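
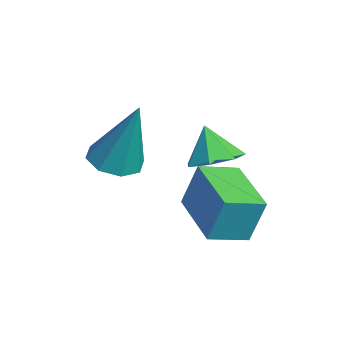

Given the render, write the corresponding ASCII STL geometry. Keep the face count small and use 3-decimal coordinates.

solid 
facet normal -0.251 -0.240 -0.938
outer loop
vertex -2.343 -1.125 -3.04
vertex -3.056 -1.144 -2.844
vertex -2.598 -0.623 -3.1
endloop
endfacet
facet normal 0.893 0.450 -0.027
outer loop
vertex -2.343 -1.125 -3.04
vertex -2.598 -0.623 -3.1
vertex -2.524 -0.636 -0.856
endloop
endfacet
facet normal -0.252 -0.240 -0.938
outer loop
vertex -2.598 -0.623 -3.1
vertex -3.056 -1.144 -2.844
vertex -3.121 -0.426 -3.01
endloop
endfacet
facet normal 0.352 0.936 -0.006
outer loop
vertex -2.598 -0.623 -3.1
vertex -3.121 -0.426 -3.01
vertex -2.524 -0.636 -0.856
endloop
endfacet
facet normal -0.251 -0.240 -0.938
outer loop
vertex -3.121 -0.426 -3.01
vertex -3.056 -1.144 -2.844
vertex -3.607 -0.65 -2.823
endloop
endfacet
facet normal -0.351 0.918 0.187
outer loop
vertex -3.121 -0.426 -3.01
vertex -3.607 -0.65 -2.823
vertex -2.524 -0.636 -0.856
endloop
endfacet
facet normal -0.251 -0.240 -0.938
outer loop
vertex -3.607 -0.65 -2.823
vertex -3.056 -1.144 -2.844
vertex -3.77 -1.163 -2.648
endloop
endfacet
facet normal -0.802 0.405 0.439
outer loop
vertex -3.607 -0.65 -2.823
vertex -3.77 -1.163 -2.648
vertex -2.524 -0.636 -0.856
endloop
endfacet
facet normal -0.251 -0.239 -0.938
outer loop
vertex -3.77 -1.163 -2.648
vertex -3.056 -1.144 -2.844
vertex -3.515 -1.666 -2.588
endloop
endfacet
facet normal -0.739 -0.303 0.602
outer loop
vertex -3.77 -1.163 -2.648
vertex -3.515 -1.666 -2.588
vertex -2.524 -0.636 -0.856
endloop
endfacet
facet normal -0.251 -0.240 -0.938
outer loop
vertex -3.515 -1.666 -2.588
vertex -3.056 -1.144 -2.844
vertex -2.991 -1.862 -2.678
endloop
endfacet
facet normal -0.196 -0.790 0.581
outer loop
vertex -3.515 -1.666 -2.588
vertex -2.991 -1.862 -2.678
vertex -2.524 -0.636 -0.856
endloop
endfacet
facet normal -0.251 -0.240 -0.938
outer loop
vertex -2.991 -1.862 -2.678
vertex -3.056 -1.144 -2.844
vertex -2.506 -1.638 -2.865
endloop
endfacet
facet normal 0.506 -0.770 0.389
outer loop
vertex -2.991 -1.862 -2.678
vertex -2.506 -1.638 -2.865
vertex -2.524 -0.636 -0.856
endloop
endfacet
facet normal -0.251 -0.240 -0.938
outer loop
vertex -2.506 -1.638 -2.865
vertex -3.056 -1.144 -2.844
vertex -2.343 -1.125 -3.04
endloop
endfacet
facet normal 0.957 -0.257 0.137
outer loop
vertex -2.506 -1.638 -2.865
vertex -2.343 -1.125 -3.04
vertex -2.524 -0.636 -0.856
endloop
endfacet
facet normal -0.979 -0.133 0.153
outer loop
vertex -1.706 0.588 -2.539
vertex -1.891 1.624 -2.821
vertex -1.852 0.222 -3.789
endloop
endfacet
facet normal 0.170 -0.951 0.259
outer loop
vertex -0.129 0.456 -4.059
vertex -1.706 0.588 -2.539
vertex -1.852 0.222 -3.789
endloop
endfacet
facet normal -0.979 -0.133 0.153
outer loop
vertex -1.852 0.222 -3.789
vertex -1.891 1.624 -2.821
vertex -2.037 1.258 -4.071
endloop
endfacet
facet normal -0.111 -0.279 -0.954
outer loop
vertex -2.037 1.258 -4.071
vertex -0.129 0.456 -4.059
vertex -1.852 0.222 -3.789
endloop
endfacet
facet normal 0.111 0.279 0.954
outer loop
vertex -1.706 0.588 -2.539
vertex -0.168 1.858 -3.091
vertex -1.891 1.624 -2.821
endloop
endfacet
facet normal 0.170 -0.951 0.259
outer loop
vertex 0.017 0.822 -2.809
vertex -1.706 0.588 -2.539
vertex -0.129 0.456 -4.059
endloop
endfacet
facet normal 0.111 0.279 0.954
outer loop
vertex 0.017 0.822 -2.809
vertex -0.168 1.858 -3.091
vertex -1.706 0.588 -2.539
endloop
endfacet
facet normal -0.170 0.951 -0.259
outer loop
vertex -1.891 1.624 -2.821
vertex -0.168 1.858 -3.091
vertex -2.037 1.258 -4.071
endloop
endfacet
facet normal -0.111 -0.279 -0.954
outer loop
vertex -0.314 1.492 -4.341
vertex -0.129 0.456 -4.059
vertex -2.037 1.258 -4.071
endloop
endfacet
facet normal -0.170 0.951 -0.259
outer loop
vertex -2.037 1.258 -4.071
vertex -0.168 1.858 -3.091
vertex -0.314 1.492 -4.341
endloop
endfacet
facet normal 0.979 0.133 -0.153
outer loop
vertex -0.314 1.492 -4.341
vertex 0.017 0.822 -2.809
vertex -0.129 0.456 -4.059
endloop
endfacet
facet normal 0.979 0.133 -0.153
outer loop
vertex -0.168 1.858 -3.091
vertex 0.017 0.822 -2.809
vertex -0.314 1.492 -4.341
endloop
endfacet
facet normal 0.391 0.166 -0.905
outer loop
vertex -2.471 1.681 -2.837
vertex -3.065 1.331 -3.158
vertex -2.984 2.068 -2.988
endloop
endfacet
facet normal 0.212 0.586 0.782
outer loop
vertex -2.471 1.681 -2.837
vertex -2.984 2.068 -2.988
vertex -3.495 1.149 -2.162
endloop
endfacet
facet normal 0.392 0.166 -0.905
outer loop
vertex -2.984 2.068 -2.988
vertex -3.065 1.331 -3.158
vertex -3.557 1.899 -3.267
endloop
endfacet
facet normal -0.464 0.721 0.515
outer loop
vertex -2.984 2.068 -2.988
vertex -3.557 1.899 -3.267
vertex -3.495 1.149 -2.162
endloop
endfacet
facet normal 0.392 0.166 -0.905
outer loop
vertex -3.557 1.899 -3.267
vertex -3.065 1.331 -3.158
vertex -3.76 1.303 -3.464
endloop
endfacet
facet normal -0.943 0.248 0.221
outer loop
vertex -3.557 1.899 -3.267
vertex -3.76 1.303 -3.464
vertex -3.495 1.149 -2.162
endloop
endfacet
facet normal 0.392 0.165 -0.905
outer loop
vertex -3.76 1.303 -3.464
vertex -3.065 1.331 -3.158
vertex -3.439 0.728 -3.43
endloop
endfacet
facet normal -0.870 -0.478 0.120
outer loop
vertex -3.76 1.303 -3.464
vertex -3.439 0.728 -3.43
vertex -3.495 1.149 -2.162
endloop
endfacet
facet normal 0.391 0.166 -0.905
outer loop
vertex -3.439 0.728 -3.43
vertex -3.065 1.331 -3.158
vertex -2.836 0.607 -3.192
endloop
endfacet
facet normal -0.297 -0.910 0.289
outer loop
vertex -3.439 0.728 -3.43
vertex -2.836 0.607 -3.192
vertex -3.495 1.149 -2.162
endloop
endfacet
facet normal 0.391 0.166 -0.905
outer loop
vertex -2.836 0.607 -3.192
vertex -3.065 1.331 -3.158
vertex -2.405 1.031 -2.928
endloop
endfacet
facet normal 0.343 -0.723 0.600
outer loop
vertex -2.836 0.607 -3.192
vertex -2.405 1.031 -2.928
vertex -3.495 1.149 -2.162
endloop
endfacet
facet normal 0.391 0.166 -0.905
outer loop
vertex -2.405 1.031 -2.928
vertex -3.065 1.331 -3.158
vertex -2.471 1.681 -2.837
endloop
endfacet
facet normal 0.570 -0.057 0.820
outer loop
vertex -2.405 1.031 -2.928
vertex -2.471 1.681 -2.837
vertex -3.495 1.149 -2.162
endloop
endfacet

endsolid


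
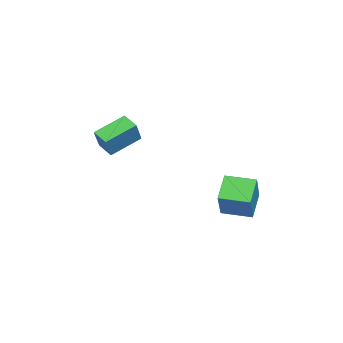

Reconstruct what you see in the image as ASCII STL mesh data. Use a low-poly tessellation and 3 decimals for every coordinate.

solid 
facet normal -0.767 0.076 0.638
outer loop
vertex 2.179 3.23 0.474
vertex 2.228 4.625 0.367
vertex 0.974 3.161 -0.967
endloop
endfacet
facet normal -0.035 -0.996 0.077
outer loop
vertex 2.032 3.055 -1.847
vertex 2.179 3.23 0.474
vertex 0.974 3.161 -0.967
endloop
endfacet
facet normal -0.767 0.076 0.637
outer loop
vertex 0.974 3.161 -0.967
vertex 2.228 4.625 0.367
vertex 1.023 4.556 -1.075
endloop
endfacet
facet normal -0.641 -0.037 -0.766
outer loop
vertex 1.023 4.556 -1.075
vertex 2.032 3.055 -1.847
vertex 0.974 3.161 -0.967
endloop
endfacet
facet normal 0.641 0.036 0.767
outer loop
vertex 2.179 3.23 0.474
vertex 3.286 4.519 -0.513
vertex 2.228 4.625 0.367
endloop
endfacet
facet normal -0.036 -0.996 0.077
outer loop
vertex 3.237 3.124 -0.405
vertex 2.179 3.23 0.474
vertex 2.032 3.055 -1.847
endloop
endfacet
facet normal 0.641 0.037 0.767
outer loop
vertex 3.237 3.124 -0.405
vertex 3.286 4.519 -0.513
vertex 2.179 3.23 0.474
endloop
endfacet
facet normal 0.035 0.996 -0.077
outer loop
vertex 2.228 4.625 0.367
vertex 3.286 4.519 -0.513
vertex 1.023 4.556 -1.075
endloop
endfacet
facet normal -0.641 -0.036 -0.767
outer loop
vertex 2.081 4.45 -1.954
vertex 2.032 3.055 -1.847
vertex 1.023 4.556 -1.075
endloop
endfacet
facet normal 0.036 0.996 -0.077
outer loop
vertex 1.023 4.556 -1.075
vertex 3.286 4.519 -0.513
vertex 2.081 4.45 -1.954
endloop
endfacet
facet normal 0.767 -0.076 -0.637
outer loop
vertex 2.081 4.45 -1.954
vertex 3.237 3.124 -0.405
vertex 2.032 3.055 -1.847
endloop
endfacet
facet normal 0.767 -0.076 -0.637
outer loop
vertex 3.286 4.519 -0.513
vertex 3.237 3.124 -0.405
vertex 2.081 4.45 -1.954
endloop
endfacet
facet normal -0.579 0.036 -0.814
outer loop
vertex -0.093 -1.37 1.987
vertex 0.419 -0.737 1.651
vertex 0.851 -2.515 1.265
endloop
endfacet
facet normal -0.581 -0.719 0.381
outer loop
vertex 1.621 -2.563 2.349
vertex -0.093 -1.37 1.987
vertex 0.851 -2.515 1.265
endloop
endfacet
facet normal -0.578 0.036 -0.815
outer loop
vertex 0.851 -2.515 1.265
vertex 0.419 -0.737 1.651
vertex 1.363 -1.882 0.93
endloop
endfacet
facet normal 0.572 -0.694 -0.437
outer loop
vertex 1.363 -1.882 0.93
vertex 1.621 -2.563 2.349
vertex 0.851 -2.515 1.265
endloop
endfacet
facet normal -0.572 0.694 0.437
outer loop
vertex -0.093 -1.37 1.987
vertex 1.189 -0.785 2.735
vertex 0.419 -0.737 1.651
endloop
endfacet
facet normal -0.581 -0.719 0.381
outer loop
vertex 0.677 -1.418 3.07
vertex -0.093 -1.37 1.987
vertex 1.621 -2.563 2.349
endloop
endfacet
facet normal -0.572 0.694 0.437
outer loop
vertex 0.677 -1.418 3.07
vertex 1.189 -0.785 2.735
vertex -0.093 -1.37 1.987
endloop
endfacet
facet normal 0.581 0.719 -0.381
outer loop
vertex 0.419 -0.737 1.651
vertex 1.189 -0.785 2.735
vertex 1.363 -1.882 0.93
endloop
endfacet
facet normal 0.572 -0.694 -0.437
outer loop
vertex 2.133 -1.93 2.013
vertex 1.621 -2.563 2.349
vertex 1.363 -1.882 0.93
endloop
endfacet
facet normal 0.581 0.719 -0.381
outer loop
vertex 1.363 -1.882 0.93
vertex 1.189 -0.785 2.735
vertex 2.133 -1.93 2.013
endloop
endfacet
facet normal 0.579 -0.036 0.815
outer loop
vertex 2.133 -1.93 2.013
vertex 0.677 -1.418 3.07
vertex 1.621 -2.563 2.349
endloop
endfacet
facet normal 0.579 -0.037 0.815
outer loop
vertex 1.189 -0.785 2.735
vertex 0.677 -1.418 3.07
vertex 2.133 -1.93 2.013
endloop
endfacet

endsolid


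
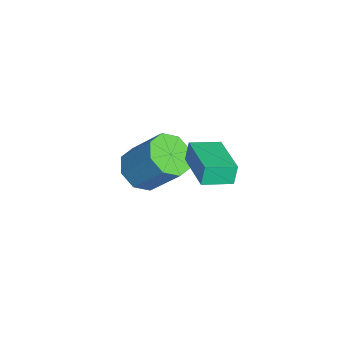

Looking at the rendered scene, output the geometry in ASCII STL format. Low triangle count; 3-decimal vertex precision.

solid 
facet normal -0.310 -0.551 -0.775
outer loop
vertex -1.905 0.07 -4.115
vertex -2.717 -0.215 -3.587
vertex -2.505 0.547 -4.214
endloop
endfacet
facet normal 0.549 0.562 -0.619
outer loop
vertex -1.905 0.07 -4.115
vertex -2.505 0.547 -4.214
vertex -1.291 1.161 -2.581
endloop
endfacet
facet normal 0.549 0.562 -0.619
outer loop
vertex -1.291 1.161 -2.581
vertex -2.505 0.547 -4.214
vertex -1.891 1.638 -2.68
endloop
endfacet
facet normal 0.310 0.551 0.775
outer loop
vertex -1.291 1.161 -2.581
vertex -1.891 1.638 -2.68
vertex -2.103 0.875 -2.053
endloop
endfacet
facet normal -0.310 -0.551 -0.775
outer loop
vertex -2.505 0.547 -4.214
vertex -2.717 -0.215 -3.587
vertex -3.229 0.578 -3.946
endloop
endfacet
facet normal -0.160 0.834 -0.529
outer loop
vertex -2.505 0.547 -4.214
vertex -3.229 0.578 -3.946
vertex -1.891 1.638 -2.68
endloop
endfacet
facet normal -0.161 0.834 -0.528
outer loop
vertex -1.891 1.638 -2.68
vertex -3.229 0.578 -3.946
vertex -2.615 1.668 -2.412
endloop
endfacet
facet normal 0.310 0.551 0.775
outer loop
vertex -1.891 1.638 -2.68
vertex -2.615 1.668 -2.412
vertex -2.103 0.875 -2.053
endloop
endfacet
facet normal -0.310 -0.551 -0.775
outer loop
vertex -3.229 0.578 -3.946
vertex -2.717 -0.215 -3.587
vertex -3.653 0.144 -3.468
endloop
endfacet
facet normal -0.776 0.617 -0.128
outer loop
vertex -3.229 0.578 -3.946
vertex -3.653 0.144 -3.468
vertex -2.615 1.668 -2.412
endloop
endfacet
facet normal -0.776 0.618 -0.129
outer loop
vertex -2.615 1.668 -2.412
vertex -3.653 0.144 -3.468
vertex -3.04 1.234 -1.933
endloop
endfacet
facet normal 0.310 0.551 0.775
outer loop
vertex -2.615 1.668 -2.412
vertex -3.04 1.234 -1.933
vertex -2.103 0.875 -2.053
endloop
endfacet
facet normal -0.310 -0.551 -0.775
outer loop
vertex -3.653 0.144 -3.468
vertex -2.717 -0.215 -3.587
vertex -3.529 -0.501 -3.059
endloop
endfacet
facet normal -0.937 0.039 0.346
outer loop
vertex -3.653 0.144 -3.468
vertex -3.529 -0.501 -3.059
vertex -3.04 1.234 -1.933
endloop
endfacet
facet normal -0.937 0.038 0.348
outer loop
vertex -3.04 1.234 -1.933
vertex -3.529 -0.501 -3.059
vertex -2.915 0.59 -1.525
endloop
endfacet
facet normal 0.310 0.551 0.775
outer loop
vertex -3.04 1.234 -1.933
vertex -2.915 0.59 -1.525
vertex -2.103 0.875 -2.053
endloop
endfacet
facet normal -0.310 -0.551 -0.775
outer loop
vertex -3.529 -0.501 -3.059
vertex -2.717 -0.215 -3.587
vertex -2.929 -0.978 -2.96
endloop
endfacet
facet normal -0.549 -0.562 0.619
outer loop
vertex -3.529 -0.501 -3.059
vertex -2.929 -0.978 -2.96
vertex -2.915 0.59 -1.525
endloop
endfacet
facet normal -0.549 -0.562 0.619
outer loop
vertex -2.915 0.59 -1.525
vertex -2.929 -0.978 -2.96
vertex -2.315 0.113 -1.426
endloop
endfacet
facet normal 0.310 0.551 0.775
outer loop
vertex -2.915 0.59 -1.525
vertex -2.315 0.113 -1.426
vertex -2.103 0.875 -2.053
endloop
endfacet
facet normal -0.310 -0.551 -0.775
outer loop
vertex -2.929 -0.978 -2.96
vertex -2.717 -0.215 -3.587
vertex -2.205 -1.008 -3.228
endloop
endfacet
facet normal 0.161 -0.834 0.528
outer loop
vertex -2.929 -0.978 -2.96
vertex -2.205 -1.008 -3.228
vertex -2.315 0.113 -1.426
endloop
endfacet
facet normal 0.160 -0.834 0.528
outer loop
vertex -2.315 0.113 -1.426
vertex -2.205 -1.008 -3.228
vertex -1.591 0.082 -1.694
endloop
endfacet
facet normal 0.310 0.551 0.775
outer loop
vertex -2.315 0.113 -1.426
vertex -1.591 0.082 -1.694
vertex -2.103 0.875 -2.053
endloop
endfacet
facet normal -0.310 -0.551 -0.775
outer loop
vertex -2.205 -1.008 -3.228
vertex -2.717 -0.215 -3.587
vertex -1.78 -0.574 -3.707
endloop
endfacet
facet normal 0.776 -0.618 0.129
outer loop
vertex -2.205 -1.008 -3.228
vertex -1.78 -0.574 -3.707
vertex -1.591 0.082 -1.694
endloop
endfacet
facet normal 0.776 -0.617 0.128
outer loop
vertex -1.591 0.082 -1.694
vertex -1.78 -0.574 -3.707
vertex -1.167 0.516 -2.172
endloop
endfacet
facet normal 0.310 0.551 0.775
outer loop
vertex -1.591 0.082 -1.694
vertex -1.167 0.516 -2.172
vertex -2.103 0.875 -2.053
endloop
endfacet
facet normal -0.310 -0.551 -0.775
outer loop
vertex -1.78 -0.574 -3.707
vertex -2.717 -0.215 -3.587
vertex -1.905 0.07 -4.115
endloop
endfacet
facet normal 0.937 -0.038 -0.347
outer loop
vertex -1.78 -0.574 -3.707
vertex -1.905 0.07 -4.115
vertex -1.167 0.516 -2.172
endloop
endfacet
facet normal 0.937 -0.040 -0.347
outer loop
vertex -1.167 0.516 -2.172
vertex -1.905 0.07 -4.115
vertex -1.291 1.161 -2.581
endloop
endfacet
facet normal 0.310 0.551 0.775
outer loop
vertex -1.167 0.516 -2.172
vertex -1.291 1.161 -2.581
vertex -2.103 0.875 -2.053
endloop
endfacet
facet normal -0.954 -0.226 -0.196
outer loop
vertex 0.509 1.339 1.399
vertex 0.289 2.507 1.126
vertex 0.707 1.191 0.606
endloop
endfacet
facet normal 0.180 -0.958 0.224
outer loop
vertex 2.491 1.613 0.974
vertex 0.509 1.339 1.399
vertex 0.707 1.191 0.606
endloop
endfacet
facet normal -0.954 -0.225 -0.197
outer loop
vertex 0.707 1.191 0.606
vertex 0.289 2.507 1.126
vertex 0.487 2.36 0.334
endloop
endfacet
facet normal 0.239 -0.177 -0.955
outer loop
vertex 0.487 2.36 0.334
vertex 2.491 1.613 0.974
vertex 0.707 1.191 0.606
endloop
endfacet
facet normal -0.239 0.178 0.955
outer loop
vertex 0.509 1.339 1.399
vertex 2.073 2.929 1.494
vertex 0.289 2.507 1.126
endloop
endfacet
facet normal 0.180 -0.958 0.223
outer loop
vertex 2.293 1.76 1.766
vertex 0.509 1.339 1.399
vertex 2.491 1.613 0.974
endloop
endfacet
facet normal -0.238 0.177 0.955
outer loop
vertex 2.293 1.76 1.766
vertex 2.073 2.929 1.494
vertex 0.509 1.339 1.399
endloop
endfacet
facet normal -0.181 0.958 -0.223
outer loop
vertex 0.289 2.507 1.126
vertex 2.073 2.929 1.494
vertex 0.487 2.36 0.334
endloop
endfacet
facet normal 0.238 -0.178 -0.955
outer loop
vertex 2.271 2.781 0.701
vertex 2.491 1.613 0.974
vertex 0.487 2.36 0.334
endloop
endfacet
facet normal -0.180 0.958 -0.224
outer loop
vertex 0.487 2.36 0.334
vertex 2.073 2.929 1.494
vertex 2.271 2.781 0.701
endloop
endfacet
facet normal 0.954 0.226 0.197
outer loop
vertex 2.271 2.781 0.701
vertex 2.293 1.76 1.766
vertex 2.491 1.613 0.974
endloop
endfacet
facet normal 0.954 0.225 0.196
outer loop
vertex 2.073 2.929 1.494
vertex 2.293 1.76 1.766
vertex 2.271 2.781 0.701
endloop
endfacet

endsolid


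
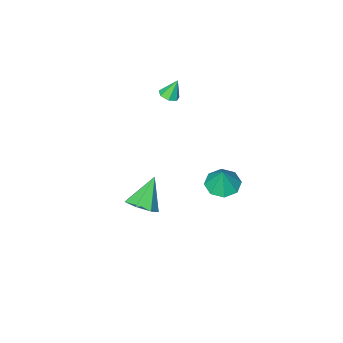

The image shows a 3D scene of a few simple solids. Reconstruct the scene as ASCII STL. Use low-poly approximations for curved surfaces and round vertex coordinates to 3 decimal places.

solid 
facet normal 0.617 0.262 -0.742
outer loop
vertex 0.782 -0.638 -0.831
vertex 0.163 -0.297 -1.225
vertex 0.666 0.04 -0.688
endloop
endfacet
facet normal 0.451 -0.110 0.886
outer loop
vertex 0.782 -0.638 -0.831
vertex 0.666 0.04 -0.688
vertex -0.843 -0.723 -0.015
endloop
endfacet
facet normal 0.617 0.261 -0.742
outer loop
vertex 0.666 0.04 -0.688
vertex 0.163 -0.297 -1.225
vertex 0.171 0.465 -0.95
endloop
endfacet
facet normal 0.069 0.580 0.812
outer loop
vertex 0.666 0.04 -0.688
vertex 0.171 0.465 -0.95
vertex -0.843 -0.723 -0.015
endloop
endfacet
facet normal 0.616 0.262 -0.743
outer loop
vertex 0.171 0.465 -0.95
vertex 0.163 -0.297 -1.225
vertex -0.331 0.315 -1.419
endloop
endfacet
facet normal -0.555 0.753 0.354
outer loop
vertex 0.171 0.465 -0.95
vertex -0.331 0.315 -1.419
vertex -0.843 -0.723 -0.015
endloop
endfacet
facet normal 0.616 0.262 -0.743
outer loop
vertex -0.331 0.315 -1.419
vertex 0.163 -0.297 -1.225
vertex -0.461 -0.295 -1.742
endloop
endfacet
facet normal -0.950 0.277 -0.141
outer loop
vertex -0.331 0.315 -1.419
vertex -0.461 -0.295 -1.742
vertex -0.843 -0.723 -0.015
endloop
endfacet
facet normal 0.616 0.261 -0.743
outer loop
vertex -0.461 -0.295 -1.742
vertex 0.163 -0.297 -1.225
vertex -0.122 -0.907 -1.676
endloop
endfacet
facet normal -0.820 -0.487 -0.302
outer loop
vertex -0.461 -0.295 -1.742
vertex -0.122 -0.907 -1.676
vertex -0.843 -0.723 -0.015
endloop
endfacet
facet normal 0.616 0.261 -0.743
outer loop
vertex -0.122 -0.907 -1.676
vertex 0.163 -0.297 -1.225
vertex 0.432 -1.06 -1.27
endloop
endfacet
facet normal -0.262 -0.965 -0.007
outer loop
vertex -0.122 -0.907 -1.676
vertex 0.432 -1.06 -1.27
vertex -0.843 -0.723 -0.015
endloop
endfacet
facet normal 0.617 0.261 -0.743
outer loop
vertex 0.432 -1.06 -1.27
vertex 0.163 -0.297 -1.225
vertex 0.782 -0.638 -0.831
endloop
endfacet
facet normal 0.304 -0.796 0.523
outer loop
vertex 0.432 -1.06 -1.27
vertex 0.782 -0.638 -0.831
vertex -0.843 -0.723 -0.015
endloop
endfacet
facet normal 0.372 -0.136 -0.918
outer loop
vertex -2.976 -3.473 2.88
vertex -3.25 -3.089 2.712
vertex -2.786 -3.083 2.899
endloop
endfacet
facet normal 0.598 -0.327 0.732
outer loop
vertex -2.976 -3.473 2.88
vertex -2.786 -3.083 2.899
vertex -3.63 -2.951 3.648
endloop
endfacet
facet normal 0.372 -0.136 -0.918
outer loop
vertex -2.786 -3.083 2.899
vertex -3.25 -3.089 2.712
vertex -2.946 -2.698 2.777
endloop
endfacet
facet normal 0.629 0.460 0.627
outer loop
vertex -2.786 -3.083 2.899
vertex -2.946 -2.698 2.777
vertex -3.63 -2.951 3.648
endloop
endfacet
facet normal 0.373 -0.137 -0.918
outer loop
vertex -2.946 -2.698 2.777
vertex -3.25 -3.089 2.712
vertex -3.334 -2.608 2.606
endloop
endfacet
facet normal 0.073 0.941 0.330
outer loop
vertex -2.946 -2.698 2.777
vertex -3.334 -2.608 2.606
vertex -3.63 -2.951 3.648
endloop
endfacet
facet normal 0.372 -0.137 -0.918
outer loop
vertex -3.334 -2.608 2.606
vertex -3.25 -3.089 2.712
vertex -3.659 -2.881 2.515
endloop
endfacet
facet normal -0.652 0.755 0.063
outer loop
vertex -3.334 -2.608 2.606
vertex -3.659 -2.881 2.515
vertex -3.63 -2.951 3.648
endloop
endfacet
facet normal 0.373 -0.137 -0.918
outer loop
vertex -3.659 -2.881 2.515
vertex -3.25 -3.089 2.712
vertex -3.676 -3.31 2.572
endloop
endfacet
facet normal -0.999 0.043 0.028
outer loop
vertex -3.659 -2.881 2.515
vertex -3.676 -3.31 2.572
vertex -3.63 -2.951 3.648
endloop
endfacet
facet normal 0.372 -0.135 -0.918
outer loop
vertex -3.676 -3.31 2.572
vertex -3.25 -3.089 2.712
vertex -3.372 -3.574 2.734
endloop
endfacet
facet normal -0.707 -0.661 0.251
outer loop
vertex -3.676 -3.31 2.572
vertex -3.372 -3.574 2.734
vertex -3.63 -2.951 3.648
endloop
endfacet
facet normal 0.373 -0.135 -0.918
outer loop
vertex -3.372 -3.574 2.734
vertex -3.25 -3.089 2.712
vertex -2.976 -3.473 2.88
endloop
endfacet
facet normal 0.003 -0.826 0.564
outer loop
vertex -3.372 -3.574 2.734
vertex -2.976 -3.473 2.88
vertex -3.63 -2.951 3.648
endloop
endfacet
facet normal -0.200 -0.242 -0.949
outer loop
vertex -1.162 2.473 1.862
vertex -1.831 2.893 1.896
vertex -1.082 3.05 1.698
endloop
endfacet
facet normal 0.934 -0.029 0.355
outer loop
vertex -1.162 2.473 1.862
vertex -1.082 3.05 1.698
vertex -1.589 3.187 3.044
endloop
endfacet
facet normal -0.200 -0.242 -0.949
outer loop
vertex -1.082 3.05 1.698
vertex -1.831 2.893 1.896
vertex -1.44 3.534 1.65
endloop
endfacet
facet normal 0.771 0.593 0.230
outer loop
vertex -1.082 3.05 1.698
vertex -1.44 3.534 1.65
vertex -1.589 3.187 3.044
endloop
endfacet
facet normal -0.199 -0.243 -0.949
outer loop
vertex -1.44 3.534 1.65
vertex -1.831 2.893 1.896
vertex -2.027 3.643 1.745
endloop
endfacet
facet normal 0.217 0.942 0.258
outer loop
vertex -1.44 3.534 1.65
vertex -2.027 3.643 1.745
vertex -1.589 3.187 3.044
endloop
endfacet
facet normal -0.200 -0.243 -0.949
outer loop
vertex -2.027 3.643 1.745
vertex -1.831 2.893 1.896
vertex -2.499 3.313 1.929
endloop
endfacet
facet normal -0.404 0.812 0.421
outer loop
vertex -2.027 3.643 1.745
vertex -2.499 3.313 1.929
vertex -1.589 3.187 3.044
endloop
endfacet
facet normal -0.199 -0.242 -0.950
outer loop
vertex -2.499 3.313 1.929
vertex -1.831 2.893 1.896
vertex -2.58 2.737 2.093
endloop
endfacet
facet normal -0.728 0.281 0.626
outer loop
vertex -2.499 3.313 1.929
vertex -2.58 2.737 2.093
vertex -1.589 3.187 3.044
endloop
endfacet
facet normal -0.199 -0.243 -0.949
outer loop
vertex -2.58 2.737 2.093
vertex -1.831 2.893 1.896
vertex -2.221 2.252 2.142
endloop
endfacet
facet normal -0.565 -0.342 0.751
outer loop
vertex -2.58 2.737 2.093
vertex -2.221 2.252 2.142
vertex -1.589 3.187 3.044
endloop
endfacet
facet normal -0.200 -0.242 -0.949
outer loop
vertex -2.221 2.252 2.142
vertex -1.831 2.893 1.896
vertex -1.634 2.143 2.046
endloop
endfacet
facet normal -0.010 -0.691 0.723
outer loop
vertex -2.221 2.252 2.142
vertex -1.634 2.143 2.046
vertex -1.589 3.187 3.044
endloop
endfacet
facet normal -0.200 -0.243 -0.949
outer loop
vertex -1.634 2.143 2.046
vertex -1.831 2.893 1.896
vertex -1.162 2.473 1.862
endloop
endfacet
facet normal 0.610 -0.561 0.559
outer loop
vertex -1.634 2.143 2.046
vertex -1.162 2.473 1.862
vertex -1.589 3.187 3.044
endloop
endfacet

endsolid


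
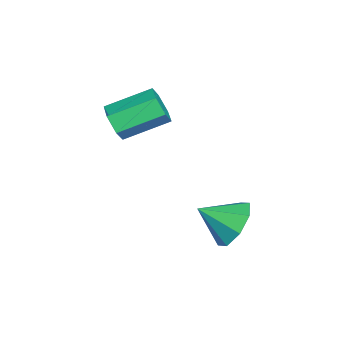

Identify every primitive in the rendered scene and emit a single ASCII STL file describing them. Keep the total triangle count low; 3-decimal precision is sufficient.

solid 
facet normal -0.034 0.844 -0.535
outer loop
vertex 3.558 2.437 -0.442
vertex 3.208 2.888 0.292
vertex 4.064 2.719 -0.029
endloop
endfacet
facet normal 0.604 -0.767 -0.217
outer loop
vertex 3.558 2.437 -0.442
vertex 4.064 2.719 -0.029
vertex 3.252 1.792 0.988
endloop
endfacet
facet normal -0.034 0.844 -0.536
outer loop
vertex 4.064 2.719 -0.029
vertex 3.208 2.888 0.292
vertex 4.069 3.101 0.572
endloop
endfacet
facet normal 0.852 -0.444 0.275
outer loop
vertex 4.064 2.719 -0.029
vertex 4.069 3.101 0.572
vertex 3.252 1.792 0.988
endloop
endfacet
facet normal -0.035 0.844 -0.536
outer loop
vertex 4.069 3.101 0.572
vertex 3.208 2.888 0.292
vertex 3.57 3.358 1.009
endloop
endfacet
facet normal 0.613 -0.135 0.779
outer loop
vertex 4.069 3.101 0.572
vertex 3.57 3.358 1.009
vertex 3.252 1.792 0.988
endloop
endfacet
facet normal -0.033 0.844 -0.536
outer loop
vertex 3.57 3.358 1.009
vertex 3.208 2.888 0.292
vertex 2.858 3.34 1.025
endloop
endfacet
facet normal 0.023 -0.018 1.000
outer loop
vertex 3.57 3.358 1.009
vertex 2.858 3.34 1.025
vertex 3.252 1.792 0.988
endloop
endfacet
facet normal -0.034 0.843 -0.536
outer loop
vertex 2.858 3.34 1.025
vertex 3.208 2.888 0.292
vertex 2.352 3.058 0.613
endloop
endfacet
facet normal -0.567 -0.163 0.808
outer loop
vertex 2.858 3.34 1.025
vertex 2.352 3.058 0.613
vertex 3.252 1.792 0.988
endloop
endfacet
facet normal -0.033 0.844 -0.536
outer loop
vertex 2.352 3.058 0.613
vertex 3.208 2.888 0.292
vertex 2.347 2.676 0.012
endloop
endfacet
facet normal -0.815 -0.486 0.316
outer loop
vertex 2.352 3.058 0.613
vertex 2.347 2.676 0.012
vertex 3.252 1.792 0.988
endloop
endfacet
facet normal -0.034 0.844 -0.535
outer loop
vertex 2.347 2.676 0.012
vertex 3.208 2.888 0.292
vertex 2.847 2.419 -0.425
endloop
endfacet
facet normal -0.574 -0.796 -0.189
outer loop
vertex 2.347 2.676 0.012
vertex 2.847 2.419 -0.425
vertex 3.252 1.792 0.988
endloop
endfacet
facet normal -0.034 0.844 -0.535
outer loop
vertex 2.847 2.419 -0.425
vertex 3.208 2.888 0.292
vertex 3.558 2.437 -0.442
endloop
endfacet
facet normal 0.013 -0.913 -0.409
outer loop
vertex 2.847 2.419 -0.425
vertex 3.558 2.437 -0.442
vertex 3.252 1.792 0.988
endloop
endfacet
facet normal 0.232 -0.889 -0.394
outer loop
vertex 1.738 -0.564 2.883
vertex 1.439 -0.875 3.409
vertex 1.078 -0.723 2.853
endloop
endfacet
facet normal -0.053 0.393 -0.918
outer loop
vertex 1.738 -0.564 2.883
vertex 1.078 -0.723 2.853
vertex 1.361 0.886 3.526
endloop
endfacet
facet normal -0.051 0.393 -0.918
outer loop
vertex 1.361 0.886 3.526
vertex 1.078 -0.723 2.853
vertex 0.7 0.727 3.495
endloop
endfacet
facet normal -0.232 0.889 0.394
outer loop
vertex 1.361 0.886 3.526
vertex 0.7 0.727 3.495
vertex 1.061 0.575 4.051
endloop
endfacet
facet normal 0.231 -0.890 -0.393
outer loop
vertex 1.078 -0.723 2.853
vertex 1.439 -0.875 3.409
vertex 0.778 -1.033 3.378
endloop
endfacet
facet normal -0.867 -0.005 -0.498
outer loop
vertex 1.078 -0.723 2.853
vertex 0.778 -1.033 3.378
vertex 0.7 0.727 3.495
endloop
endfacet
facet normal -0.868 -0.005 -0.497
outer loop
vertex 0.7 0.727 3.495
vertex 0.778 -1.033 3.378
vertex 0.401 0.416 4.021
endloop
endfacet
facet normal -0.232 0.889 0.394
outer loop
vertex 0.7 0.727 3.495
vertex 0.401 0.416 4.021
vertex 1.061 0.575 4.051
endloop
endfacet
facet normal 0.231 -0.889 -0.395
outer loop
vertex 0.778 -1.033 3.378
vertex 1.439 -0.875 3.409
vertex 1.139 -1.186 3.934
endloop
endfacet
facet normal -0.815 -0.398 0.420
outer loop
vertex 0.778 -1.033 3.378
vertex 1.139 -1.186 3.934
vertex 0.401 0.416 4.021
endloop
endfacet
facet normal -0.815 -0.398 0.420
outer loop
vertex 0.401 0.416 4.021
vertex 1.139 -1.186 3.934
vertex 0.762 0.264 4.577
endloop
endfacet
facet normal -0.232 0.889 0.394
outer loop
vertex 0.401 0.416 4.021
vertex 0.762 0.264 4.577
vertex 1.061 0.575 4.051
endloop
endfacet
facet normal 0.232 -0.889 -0.394
outer loop
vertex 1.139 -1.186 3.934
vertex 1.439 -0.875 3.409
vertex 1.8 -1.027 3.965
endloop
endfacet
facet normal 0.052 -0.394 0.918
outer loop
vertex 1.139 -1.186 3.934
vertex 1.8 -1.027 3.965
vertex 0.762 0.264 4.577
endloop
endfacet
facet normal 0.053 -0.393 0.918
outer loop
vertex 0.762 0.264 4.577
vertex 1.8 -1.027 3.965
vertex 1.422 0.423 4.607
endloop
endfacet
facet normal -0.232 0.889 0.394
outer loop
vertex 0.762 0.264 4.577
vertex 1.422 0.423 4.607
vertex 1.061 0.575 4.051
endloop
endfacet
facet normal 0.232 -0.889 -0.394
outer loop
vertex 1.8 -1.027 3.965
vertex 1.439 -0.875 3.409
vertex 2.099 -0.716 3.439
endloop
endfacet
facet normal 0.868 0.006 0.497
outer loop
vertex 1.8 -1.027 3.965
vertex 2.099 -0.716 3.439
vertex 1.422 0.423 4.607
endloop
endfacet
facet normal 0.867 0.005 0.498
outer loop
vertex 1.422 0.423 4.607
vertex 2.099 -0.716 3.439
vertex 1.722 0.733 4.082
endloop
endfacet
facet normal -0.231 0.890 0.393
outer loop
vertex 1.422 0.423 4.607
vertex 1.722 0.733 4.082
vertex 1.061 0.575 4.051
endloop
endfacet
facet normal 0.232 -0.889 -0.394
outer loop
vertex 2.099 -0.716 3.439
vertex 1.439 -0.875 3.409
vertex 1.738 -0.564 2.883
endloop
endfacet
facet normal 0.815 0.399 -0.420
outer loop
vertex 2.099 -0.716 3.439
vertex 1.738 -0.564 2.883
vertex 1.722 0.733 4.082
endloop
endfacet
facet normal 0.816 0.398 -0.420
outer loop
vertex 1.722 0.733 4.082
vertex 1.738 -0.564 2.883
vertex 1.361 0.886 3.526
endloop
endfacet
facet normal -0.231 0.889 0.395
outer loop
vertex 1.722 0.733 4.082
vertex 1.361 0.886 3.526
vertex 1.061 0.575 4.051
endloop
endfacet

endsolid


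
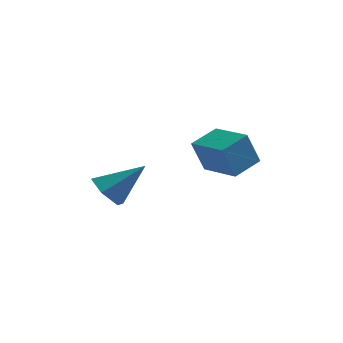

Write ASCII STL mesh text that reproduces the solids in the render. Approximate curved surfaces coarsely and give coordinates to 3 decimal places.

solid 
facet normal -0.654 0.730 -0.197
outer loop
vertex -1.672 -2.57 0.955
vertex -0.954 -1.847 1.248
vertex -1.275 -2.514 -0.155
endloop
endfacet
facet normal -0.677 -0.682 -0.277
outer loop
vertex -0.326 -3.573 0.132
vertex -1.672 -2.57 0.955
vertex -1.275 -2.514 -0.155
endloop
endfacet
facet normal -0.654 0.730 -0.198
outer loop
vertex -1.275 -2.514 -0.155
vertex -0.954 -1.847 1.248
vertex -0.557 -1.792 0.138
endloop
endfacet
facet normal 0.337 0.047 -0.940
outer loop
vertex -0.557 -1.792 0.138
vertex -0.326 -3.573 0.132
vertex -1.275 -2.514 -0.155
endloop
endfacet
facet normal -0.337 -0.047 0.940
outer loop
vertex -1.672 -2.57 0.955
vertex -0.005 -2.906 1.535
vertex -0.954 -1.847 1.248
endloop
endfacet
facet normal -0.677 -0.682 -0.276
outer loop
vertex -0.723 -3.628 1.242
vertex -1.672 -2.57 0.955
vertex -0.326 -3.573 0.132
endloop
endfacet
facet normal -0.337 -0.047 0.940
outer loop
vertex -0.723 -3.628 1.242
vertex -0.005 -2.906 1.535
vertex -1.672 -2.57 0.955
endloop
endfacet
facet normal 0.677 0.682 0.276
outer loop
vertex -0.954 -1.847 1.248
vertex -0.005 -2.906 1.535
vertex -0.557 -1.792 0.138
endloop
endfacet
facet normal 0.337 0.047 -0.940
outer loop
vertex 0.392 -2.85 0.425
vertex -0.326 -3.573 0.132
vertex -0.557 -1.792 0.138
endloop
endfacet
facet normal 0.677 0.682 0.277
outer loop
vertex -0.557 -1.792 0.138
vertex -0.005 -2.906 1.535
vertex 0.392 -2.85 0.425
endloop
endfacet
facet normal 0.654 -0.730 0.198
outer loop
vertex 0.392 -2.85 0.425
vertex -0.723 -3.628 1.242
vertex -0.326 -3.573 0.132
endloop
endfacet
facet normal 0.654 -0.730 0.197
outer loop
vertex -0.005 -2.906 1.535
vertex -0.723 -3.628 1.242
vertex 0.392 -2.85 0.425
endloop
endfacet
facet normal -0.744 -0.167 -0.647
outer loop
vertex -3.675 -3.106 -1.375
vertex -4.141 -3.186 -0.819
vertex -4.034 -2.526 -1.112
endloop
endfacet
facet normal 0.706 0.604 -0.370
outer loop
vertex -3.675 -3.106 -1.375
vertex -4.034 -2.526 -1.112
vertex -3.019 -2.934 0.159
endloop
endfacet
facet normal -0.744 -0.167 -0.648
outer loop
vertex -4.034 -2.526 -1.112
vertex -4.141 -3.186 -0.819
vertex -4.5 -2.607 -0.556
endloop
endfacet
facet normal 0.104 0.968 0.228
outer loop
vertex -4.034 -2.526 -1.112
vertex -4.5 -2.607 -0.556
vertex -3.019 -2.934 0.159
endloop
endfacet
facet normal -0.744 -0.167 -0.648
outer loop
vertex -4.5 -2.607 -0.556
vertex -4.141 -3.186 -0.819
vertex -4.607 -3.267 -0.263
endloop
endfacet
facet normal -0.315 0.427 0.848
outer loop
vertex -4.5 -2.607 -0.556
vertex -4.607 -3.267 -0.263
vertex -3.019 -2.934 0.159
endloop
endfacet
facet normal -0.744 -0.167 -0.648
outer loop
vertex -4.607 -3.267 -0.263
vertex -4.141 -3.186 -0.819
vertex -4.249 -3.846 -0.525
endloop
endfacet
facet normal -0.132 -0.475 0.870
outer loop
vertex -4.607 -3.267 -0.263
vertex -4.249 -3.846 -0.525
vertex -3.019 -2.934 0.159
endloop
endfacet
facet normal -0.744 -0.167 -0.648
outer loop
vertex -4.249 -3.846 -0.525
vertex -4.141 -3.186 -0.819
vertex -3.783 -3.765 -1.081
endloop
endfacet
facet normal 0.471 -0.839 0.272
outer loop
vertex -4.249 -3.846 -0.525
vertex -3.783 -3.765 -1.081
vertex -3.019 -2.934 0.159
endloop
endfacet
facet normal -0.744 -0.167 -0.647
outer loop
vertex -3.783 -3.765 -1.081
vertex -4.141 -3.186 -0.819
vertex -3.675 -3.106 -1.375
endloop
endfacet
facet normal 0.889 -0.300 -0.346
outer loop
vertex -3.783 -3.765 -1.081
vertex -3.675 -3.106 -1.375
vertex -3.019 -2.934 0.159
endloop
endfacet

endsolid


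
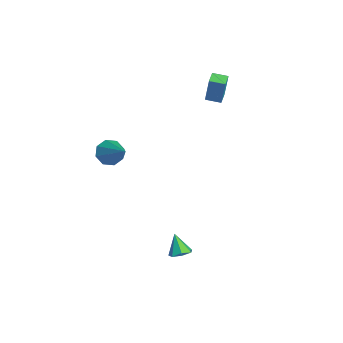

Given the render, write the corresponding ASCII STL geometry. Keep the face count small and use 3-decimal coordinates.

solid 
facet normal -0.871 0.477 0.119
outer loop
vertex -4.07 2.893 3.72
vertex -3.666 3.663 3.59
vertex -4.357 2.772 2.109
endloop
endfacet
facet normal -0.459 -0.876 0.148
outer loop
vertex -3.634 2.377 2.01
vertex -4.07 2.893 3.72
vertex -4.357 2.772 2.109
endloop
endfacet
facet normal -0.871 0.476 0.120
outer loop
vertex -4.357 2.772 2.109
vertex -3.666 3.663 3.59
vertex -3.953 3.543 1.98
endloop
endfacet
facet normal -0.174 -0.073 -0.982
outer loop
vertex -3.953 3.543 1.98
vertex -3.634 2.377 2.01
vertex -4.357 2.772 2.109
endloop
endfacet
facet normal 0.175 0.074 0.982
outer loop
vertex -4.07 2.893 3.72
vertex -2.943 3.268 3.491
vertex -3.666 3.663 3.59
endloop
endfacet
facet normal -0.459 -0.876 0.147
outer loop
vertex -3.347 2.497 3.62
vertex -4.07 2.893 3.72
vertex -3.634 2.377 2.01
endloop
endfacet
facet normal 0.175 0.072 0.982
outer loop
vertex -3.347 2.497 3.62
vertex -2.943 3.268 3.491
vertex -4.07 2.893 3.72
endloop
endfacet
facet normal 0.459 0.876 -0.147
outer loop
vertex -3.666 3.663 3.59
vertex -2.943 3.268 3.491
vertex -3.953 3.543 1.98
endloop
endfacet
facet normal -0.176 -0.073 -0.982
outer loop
vertex -3.23 3.147 1.88
vertex -3.634 2.377 2.01
vertex -3.953 3.543 1.98
endloop
endfacet
facet normal 0.459 0.876 -0.148
outer loop
vertex -3.953 3.543 1.98
vertex -2.943 3.268 3.491
vertex -3.23 3.147 1.88
endloop
endfacet
facet normal 0.871 -0.477 -0.120
outer loop
vertex -3.23 3.147 1.88
vertex -3.347 2.497 3.62
vertex -3.634 2.377 2.01
endloop
endfacet
facet normal 0.871 -0.476 -0.119
outer loop
vertex -2.943 3.268 3.491
vertex -3.347 2.497 3.62
vertex -3.23 3.147 1.88
endloop
endfacet
facet normal 0.454 0.123 -0.882
outer loop
vertex 4.002 -1.602 -4.006
vertex 3.674 -1.073 -4.101
vertex 4.235 -1.143 -3.822
endloop
endfacet
facet normal 0.524 -0.532 0.665
outer loop
vertex 4.002 -1.602 -4.006
vertex 4.235 -1.143 -3.822
vertex 3.106 -1.227 -2.999
endloop
endfacet
facet normal 0.454 0.123 -0.882
outer loop
vertex 4.235 -1.143 -3.822
vertex 3.674 -1.073 -4.101
vertex 4.046 -0.631 -3.848
endloop
endfacet
facet normal 0.559 0.247 0.792
outer loop
vertex 4.235 -1.143 -3.822
vertex 4.046 -0.631 -3.848
vertex 3.106 -1.227 -2.999
endloop
endfacet
facet normal 0.454 0.123 -0.883
outer loop
vertex 4.046 -0.631 -3.848
vertex 3.674 -1.073 -4.101
vertex 3.577 -0.451 -4.064
endloop
endfacet
facet normal 0.032 0.801 0.598
outer loop
vertex 4.046 -0.631 -3.848
vertex 3.577 -0.451 -4.064
vertex 3.106 -1.227 -2.999
endloop
endfacet
facet normal 0.456 0.124 -0.881
outer loop
vertex 3.577 -0.451 -4.064
vertex 3.674 -1.073 -4.101
vertex 3.182 -0.74 -4.309
endloop
endfacet
facet normal -0.663 0.714 0.227
outer loop
vertex 3.577 -0.451 -4.064
vertex 3.182 -0.74 -4.309
vertex 3.106 -1.227 -2.999
endloop
endfacet
facet normal 0.456 0.123 -0.882
outer loop
vertex 3.182 -0.74 -4.309
vertex 3.674 -1.073 -4.101
vertex 3.157 -1.279 -4.397
endloop
endfacet
facet normal -0.998 0.053 -0.038
outer loop
vertex 3.182 -0.74 -4.309
vertex 3.157 -1.279 -4.397
vertex 3.106 -1.227 -2.999
endloop
endfacet
facet normal 0.455 0.124 -0.882
outer loop
vertex 3.157 -1.279 -4.397
vertex 3.674 -1.073 -4.101
vertex 3.523 -1.663 -4.262
endloop
endfacet
facet normal -0.724 -0.690 -0.001
outer loop
vertex 3.157 -1.279 -4.397
vertex 3.523 -1.663 -4.262
vertex 3.106 -1.227 -2.999
endloop
endfacet
facet normal 0.455 0.124 -0.882
outer loop
vertex 3.523 -1.663 -4.262
vertex 3.674 -1.073 -4.101
vertex 4.002 -1.602 -4.006
endloop
endfacet
facet normal -0.046 -0.949 0.312
outer loop
vertex 3.523 -1.663 -4.262
vertex 4.002 -1.602 -4.006
vertex 3.106 -1.227 -2.999
endloop
endfacet
facet normal -0.803 -0.204 -0.559
outer loop
vertex -1.125 -3.832 -0.149
vertex -1.586 -3.338 0.333
vertex -1.134 -3.232 -0.355
endloop
endfacet
facet normal 0.840 -0.165 -0.516
outer loop
vertex -1.125 -3.832 -0.149
vertex -1.134 -3.232 -0.355
vertex 0.046 -2.922 1.467
endloop
endfacet
facet normal -0.803 -0.205 -0.559
outer loop
vertex -1.134 -3.232 -0.355
vertex -1.586 -3.338 0.333
vertex -1.408 -2.693 -0.159
endloop
endfacet
facet normal 0.668 0.530 -0.523
outer loop
vertex -1.134 -3.232 -0.355
vertex -1.408 -2.693 -0.159
vertex 0.046 -2.922 1.467
endloop
endfacet
facet normal -0.804 -0.204 -0.559
outer loop
vertex -1.408 -2.693 -0.159
vertex -1.586 -3.338 0.333
vertex -1.786 -2.532 0.326
endloop
endfacet
facet normal 0.270 0.957 -0.107
outer loop
vertex -1.408 -2.693 -0.159
vertex -1.786 -2.532 0.326
vertex 0.046 -2.922 1.467
endloop
endfacet
facet normal -0.804 -0.204 -0.559
outer loop
vertex -1.786 -2.532 0.326
vertex -1.586 -3.338 0.333
vertex -2.047 -2.843 0.815
endloop
endfacet
facet normal -0.119 0.865 0.487
outer loop
vertex -1.786 -2.532 0.326
vertex -2.047 -2.843 0.815
vertex 0.046 -2.922 1.467
endloop
endfacet
facet normal -0.804 -0.205 -0.558
outer loop
vertex -2.047 -2.843 0.815
vertex -1.586 -3.338 0.333
vertex -2.037 -3.444 1.021
endloop
endfacet
facet normal -0.272 0.308 0.912
outer loop
vertex -2.047 -2.843 0.815
vertex -2.037 -3.444 1.021
vertex 0.046 -2.922 1.467
endloop
endfacet
facet normal -0.804 -0.204 -0.558
outer loop
vertex -2.037 -3.444 1.021
vertex -1.586 -3.338 0.333
vertex -1.764 -3.982 0.825
endloop
endfacet
facet normal -0.100 -0.385 0.917
outer loop
vertex -2.037 -3.444 1.021
vertex -1.764 -3.982 0.825
vertex 0.046 -2.922 1.467
endloop
endfacet
facet normal -0.804 -0.205 -0.559
outer loop
vertex -1.764 -3.982 0.825
vertex -1.586 -3.338 0.333
vertex -1.386 -4.143 0.34
endloop
endfacet
facet normal 0.298 -0.812 0.502
outer loop
vertex -1.764 -3.982 0.825
vertex -1.386 -4.143 0.34
vertex 0.046 -2.922 1.467
endloop
endfacet
facet normal -0.804 -0.205 -0.559
outer loop
vertex -1.386 -4.143 0.34
vertex -1.586 -3.338 0.333
vertex -1.125 -3.832 -0.149
endloop
endfacet
facet normal 0.687 -0.721 -0.092
outer loop
vertex -1.386 -4.143 0.34
vertex -1.125 -3.832 -0.149
vertex 0.046 -2.922 1.467
endloop
endfacet

endsolid


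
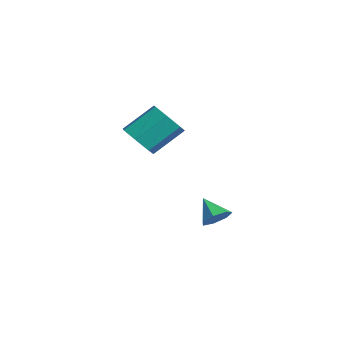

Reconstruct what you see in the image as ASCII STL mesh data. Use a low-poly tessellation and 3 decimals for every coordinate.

solid 
facet normal -0.041 -0.772 -0.635
outer loop
vertex 0.956 -1.087 1.104
vertex 0.5 -1.666 1.838
vertex 0.054 -1.055 1.124
endloop
endfacet
facet normal 0.005 0.635 -0.772
outer loop
vertex 0.956 -1.087 1.104
vertex 0.054 -1.055 1.124
vertex 1.036 0.425 2.348
endloop
endfacet
facet normal 0.005 0.635 -0.772
outer loop
vertex 1.036 0.425 2.348
vertex 0.054 -1.055 1.124
vertex 0.135 0.457 2.368
endloop
endfacet
facet normal 0.041 0.772 0.635
outer loop
vertex 1.036 0.425 2.348
vertex 0.135 0.457 2.368
vertex 0.58 -0.154 3.082
endloop
endfacet
facet normal -0.041 -0.772 -0.635
outer loop
vertex 0.054 -1.055 1.124
vertex 0.5 -1.666 1.838
vertex -0.512 -1.483 1.681
endloop
endfacet
facet normal -0.778 0.424 -0.464
outer loop
vertex 0.054 -1.055 1.124
vertex -0.512 -1.483 1.681
vertex 0.135 0.457 2.368
endloop
endfacet
facet normal -0.778 0.424 -0.464
outer loop
vertex 0.135 0.457 2.368
vertex -0.512 -1.483 1.681
vertex -0.431 0.029 2.926
endloop
endfacet
facet normal 0.042 0.772 0.634
outer loop
vertex 0.135 0.457 2.368
vertex -0.431 0.029 2.926
vertex 0.58 -0.154 3.082
endloop
endfacet
facet normal -0.041 -0.772 -0.634
outer loop
vertex -0.512 -1.483 1.681
vertex 0.5 -1.666 1.838
vertex -0.316 -2.049 2.357
endloop
endfacet
facet normal -0.975 -0.107 0.193
outer loop
vertex -0.512 -1.483 1.681
vertex -0.316 -2.049 2.357
vertex -0.431 0.029 2.926
endloop
endfacet
facet normal -0.976 -0.107 0.192
outer loop
vertex -0.431 0.029 2.926
vertex -0.316 -2.049 2.357
vertex -0.236 -0.537 3.601
endloop
endfacet
facet normal 0.042 0.771 0.635
outer loop
vertex -0.431 0.029 2.926
vertex -0.236 -0.537 3.601
vertex 0.58 -0.154 3.082
endloop
endfacet
facet normal -0.042 -0.771 -0.635
outer loop
vertex -0.316 -2.049 2.357
vertex 0.5 -1.666 1.838
vertex 0.494 -2.327 2.641
endloop
endfacet
facet normal -0.438 -0.557 0.705
outer loop
vertex -0.316 -2.049 2.357
vertex 0.494 -2.327 2.641
vertex -0.236 -0.537 3.601
endloop
endfacet
facet normal -0.437 -0.557 0.706
outer loop
vertex -0.236 -0.537 3.601
vertex 0.494 -2.327 2.641
vertex 0.575 -0.814 3.885
endloop
endfacet
facet normal 0.041 0.772 0.635
outer loop
vertex -0.236 -0.537 3.601
vertex 0.575 -0.814 3.885
vertex 0.58 -0.154 3.082
endloop
endfacet
facet normal -0.041 -0.771 -0.635
outer loop
vertex 0.494 -2.327 2.641
vertex 0.5 -1.666 1.838
vertex 1.309 -2.107 2.321
endloop
endfacet
facet normal 0.428 -0.587 0.687
outer loop
vertex 0.494 -2.327 2.641
vertex 1.309 -2.107 2.321
vertex 0.575 -0.814 3.885
endloop
endfacet
facet normal 0.429 -0.587 0.687
outer loop
vertex 0.575 -0.814 3.885
vertex 1.309 -2.107 2.321
vertex 1.389 -0.594 3.565
endloop
endfacet
facet normal 0.041 0.772 0.635
outer loop
vertex 0.575 -0.814 3.885
vertex 1.389 -0.594 3.565
vertex 0.58 -0.154 3.082
endloop
endfacet
facet normal -0.041 -0.771 -0.635
outer loop
vertex 1.309 -2.107 2.321
vertex 0.5 -1.666 1.838
vertex 1.514 -1.555 1.637
endloop
endfacet
facet normal 0.973 -0.175 0.150
outer loop
vertex 1.309 -2.107 2.321
vertex 1.514 -1.555 1.637
vertex 1.389 -0.594 3.565
endloop
endfacet
facet normal 0.973 -0.176 0.151
outer loop
vertex 1.389 -0.594 3.565
vertex 1.514 -1.555 1.637
vertex 1.595 -0.043 2.881
endloop
endfacet
facet normal 0.041 0.772 0.634
outer loop
vertex 1.389 -0.594 3.565
vertex 1.595 -0.043 2.881
vertex 0.58 -0.154 3.082
endloop
endfacet
facet normal -0.041 -0.772 -0.634
outer loop
vertex 1.514 -1.555 1.637
vertex 0.5 -1.666 1.838
vertex 0.956 -1.087 1.104
endloop
endfacet
facet normal 0.785 0.368 -0.498
outer loop
vertex 1.514 -1.555 1.637
vertex 0.956 -1.087 1.104
vertex 1.595 -0.043 2.881
endloop
endfacet
facet normal 0.784 0.369 -0.499
outer loop
vertex 1.595 -0.043 2.881
vertex 0.956 -1.087 1.104
vertex 1.036 0.425 2.348
endloop
endfacet
facet normal 0.041 0.772 0.634
outer loop
vertex 1.595 -0.043 2.881
vertex 1.036 0.425 2.348
vertex 0.58 -0.154 3.082
endloop
endfacet
facet normal 0.741 0.162 -0.651
outer loop
vertex 2.415 1.235 -2.698
vertex 1.915 1.653 -3.163
vertex 2.381 1.916 -2.567
endloop
endfacet
facet normal 0.253 -0.171 0.952
outer loop
vertex 2.415 1.235 -2.698
vertex 2.381 1.916 -2.567
vertex 0.885 1.427 -2.257
endloop
endfacet
facet normal 0.741 0.162 -0.651
outer loop
vertex 2.381 1.916 -2.567
vertex 1.915 1.653 -3.163
vertex 1.996 2.399 -2.885
endloop
endfacet
facet normal -0.005 0.547 0.837
outer loop
vertex 2.381 1.916 -2.567
vertex 1.996 2.399 -2.885
vertex 0.885 1.427 -2.257
endloop
endfacet
facet normal 0.740 0.163 -0.652
outer loop
vertex 1.996 2.399 -2.885
vertex 1.915 1.653 -3.163
vertex 1.55 2.32 -3.411
endloop
endfacet
facet normal -0.516 0.795 0.318
outer loop
vertex 1.996 2.399 -2.885
vertex 1.55 2.32 -3.411
vertex 0.885 1.427 -2.257
endloop
endfacet
facet normal 0.741 0.164 -0.651
outer loop
vertex 1.55 2.32 -3.411
vertex 1.915 1.653 -3.163
vertex 1.38 1.739 -3.751
endloop
endfacet
facet normal -0.896 0.388 -0.216
outer loop
vertex 1.55 2.32 -3.411
vertex 1.38 1.739 -3.751
vertex 0.885 1.427 -2.257
endloop
endfacet
facet normal 0.742 0.162 -0.651
outer loop
vertex 1.38 1.739 -3.751
vertex 1.915 1.653 -3.163
vertex 1.612 1.093 -3.647
endloop
endfacet
facet normal -0.858 -0.366 -0.361
outer loop
vertex 1.38 1.739 -3.751
vertex 1.612 1.093 -3.647
vertex 0.885 1.427 -2.257
endloop
endfacet
facet normal 0.741 0.163 -0.652
outer loop
vertex 1.612 1.093 -3.647
vertex 1.915 1.653 -3.163
vertex 2.073 0.869 -3.179
endloop
endfacet
facet normal -0.430 -0.903 -0.008
outer loop
vertex 1.612 1.093 -3.647
vertex 2.073 0.869 -3.179
vertex 0.885 1.427 -2.257
endloop
endfacet
facet normal 0.741 0.163 -0.651
outer loop
vertex 2.073 0.869 -3.179
vertex 1.915 1.653 -3.163
vertex 2.415 1.235 -2.698
endloop
endfacet
facet normal 0.064 -0.815 0.575
outer loop
vertex 2.073 0.869 -3.179
vertex 2.415 1.235 -2.698
vertex 0.885 1.427 -2.257
endloop
endfacet

endsolid


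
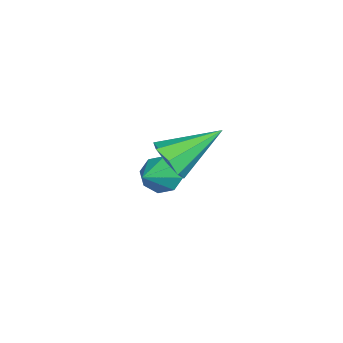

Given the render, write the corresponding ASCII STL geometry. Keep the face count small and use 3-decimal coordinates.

solid 
facet normal -0.838 0.159 -0.521
outer loop
vertex 1.011 -2.436 -1.699
vertex 0.725 -2.406 -1.23
vertex 0.991 -2.044 -1.547
endloop
endfacet
facet normal 0.794 0.255 -0.552
outer loop
vertex 1.011 -2.436 -1.699
vertex 0.991 -2.044 -1.547
vertex 1.915 -2.634 -0.49
endloop
endfacet
facet normal -0.839 0.161 -0.520
outer loop
vertex 0.991 -2.044 -1.547
vertex 0.725 -2.406 -1.23
vertex 0.816 -1.864 -1.209
endloop
endfacet
facet normal 0.614 0.783 -0.099
outer loop
vertex 0.991 -2.044 -1.547
vertex 0.816 -1.864 -1.209
vertex 1.915 -2.634 -0.49
endloop
endfacet
facet normal -0.837 0.161 -0.522
outer loop
vertex 0.816 -1.864 -1.209
vertex 0.725 -2.406 -1.23
vertex 0.587 -2.001 -0.884
endloop
endfacet
facet normal 0.239 0.823 0.515
outer loop
vertex 0.816 -1.864 -1.209
vertex 0.587 -2.001 -0.884
vertex 1.915 -2.634 -0.49
endloop
endfacet
facet normal -0.838 0.160 -0.521
outer loop
vertex 0.587 -2.001 -0.884
vertex 0.725 -2.406 -1.23
vertex 0.439 -2.376 -0.761
endloop
endfacet
facet normal -0.110 0.349 0.931
outer loop
vertex 0.587 -2.001 -0.884
vertex 0.439 -2.376 -0.761
vertex 1.915 -2.634 -0.49
endloop
endfacet
facet normal -0.838 0.162 -0.521
outer loop
vertex 0.439 -2.376 -0.761
vertex 0.725 -2.406 -1.23
vertex 0.458 -2.768 -0.913
endloop
endfacet
facet normal -0.229 -0.362 0.904
outer loop
vertex 0.439 -2.376 -0.761
vertex 0.458 -2.768 -0.913
vertex 1.915 -2.634 -0.49
endloop
endfacet
facet normal -0.838 0.161 -0.522
outer loop
vertex 0.458 -2.768 -0.913
vertex 0.725 -2.406 -1.23
vertex 0.634 -2.948 -1.251
endloop
endfacet
facet normal -0.049 -0.892 0.450
outer loop
vertex 0.458 -2.768 -0.913
vertex 0.634 -2.948 -1.251
vertex 1.915 -2.634 -0.49
endloop
endfacet
facet normal -0.838 0.161 -0.522
outer loop
vertex 0.634 -2.948 -1.251
vertex 0.725 -2.406 -1.23
vertex 0.863 -2.81 -1.576
endloop
endfacet
facet normal 0.326 -0.931 -0.165
outer loop
vertex 0.634 -2.948 -1.251
vertex 0.863 -2.81 -1.576
vertex 1.915 -2.634 -0.49
endloop
endfacet
facet normal -0.838 0.160 -0.521
outer loop
vertex 0.863 -2.81 -1.576
vertex 0.725 -2.406 -1.23
vertex 1.011 -2.436 -1.699
endloop
endfacet
facet normal 0.675 -0.457 -0.579
outer loop
vertex 0.863 -2.81 -1.576
vertex 1.011 -2.436 -1.699
vertex 1.915 -2.634 -0.49
endloop
endfacet
facet normal 0.370 -0.764 -0.529
outer loop
vertex 3.995 -1.431 1.298
vertex 3.488 -1.724 1.366
vertex 3.7 -1.345 0.967
endloop
endfacet
facet normal 0.488 0.846 -0.215
outer loop
vertex 3.995 -1.431 1.298
vertex 3.7 -1.345 0.967
vertex 2.952 -0.616 2.134
endloop
endfacet
facet normal 0.368 -0.764 -0.530
outer loop
vertex 3.7 -1.345 0.967
vertex 3.488 -1.724 1.366
vertex 3.28 -1.481 0.871
endloop
endfacet
facet normal -0.127 0.803 -0.583
outer loop
vertex 3.7 -1.345 0.967
vertex 3.28 -1.481 0.871
vertex 2.952 -0.616 2.134
endloop
endfacet
facet normal 0.369 -0.764 -0.530
outer loop
vertex 3.28 -1.481 0.871
vertex 3.488 -1.724 1.366
vertex 2.982 -1.759 1.064
endloop
endfacet
facet normal -0.741 0.448 -0.499
outer loop
vertex 3.28 -1.481 0.871
vertex 2.982 -1.759 1.064
vertex 2.952 -0.616 2.134
endloop
endfacet
facet normal 0.369 -0.763 -0.530
outer loop
vertex 2.982 -1.759 1.064
vertex 3.488 -1.724 1.366
vertex 2.981 -2.017 1.435
endloop
endfacet
facet normal -1.000 -0.014 -0.013
outer loop
vertex 2.982 -1.759 1.064
vertex 2.981 -2.017 1.435
vertex 2.952 -0.616 2.134
endloop
endfacet
facet normal 0.370 -0.764 -0.528
outer loop
vertex 2.981 -2.017 1.435
vertex 3.488 -1.724 1.366
vertex 3.276 -2.103 1.766
endloop
endfacet
facet normal -0.749 -0.308 0.587
outer loop
vertex 2.981 -2.017 1.435
vertex 3.276 -2.103 1.766
vertex 2.952 -0.616 2.134
endloop
endfacet
facet normal 0.368 -0.764 -0.529
outer loop
vertex 3.276 -2.103 1.766
vertex 3.488 -1.724 1.366
vertex 3.696 -1.967 1.862
endloop
endfacet
facet normal -0.132 -0.265 0.955
outer loop
vertex 3.276 -2.103 1.766
vertex 3.696 -1.967 1.862
vertex 2.952 -0.616 2.134
endloop
endfacet
facet normal 0.370 -0.763 -0.529
outer loop
vertex 3.696 -1.967 1.862
vertex 3.488 -1.724 1.366
vertex 3.994 -1.688 1.668
endloop
endfacet
facet normal 0.483 0.090 0.871
outer loop
vertex 3.696 -1.967 1.862
vertex 3.994 -1.688 1.668
vertex 2.952 -0.616 2.134
endloop
endfacet
facet normal 0.370 -0.763 -0.529
outer loop
vertex 3.994 -1.688 1.668
vertex 3.488 -1.724 1.366
vertex 3.995 -1.431 1.298
endloop
endfacet
facet normal 0.740 0.552 0.385
outer loop
vertex 3.994 -1.688 1.668
vertex 3.995 -1.431 1.298
vertex 2.952 -0.616 2.134
endloop
endfacet

endsolid


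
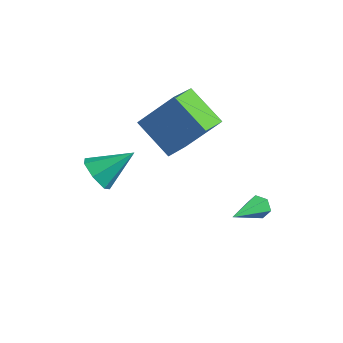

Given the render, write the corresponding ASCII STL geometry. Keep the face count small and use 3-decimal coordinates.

solid 
facet normal -0.541 -0.662 -0.519
outer loop
vertex -3.725 -3.626 -0.72
vertex -4.464 -3.106 -0.612
vertex -3.848 -3.085 -1.282
endloop
endfacet
facet normal 0.974 -0.012 -0.225
outer loop
vertex -3.725 -3.626 -0.72
vertex -3.848 -3.085 -1.282
vertex -3.456 -1.874 0.352
endloop
endfacet
facet normal -0.541 -0.662 -0.519
outer loop
vertex -3.848 -3.085 -1.282
vertex -4.464 -3.106 -0.612
vertex -4.435 -2.56 -1.339
endloop
endfacet
facet normal 0.577 0.584 -0.571
outer loop
vertex -3.848 -3.085 -1.282
vertex -4.435 -2.56 -1.339
vertex -3.456 -1.874 0.352
endloop
endfacet
facet normal -0.541 -0.662 -0.519
outer loop
vertex -4.435 -2.56 -1.339
vertex -4.464 -3.106 -0.612
vertex -5.044 -2.446 -0.849
endloop
endfacet
facet normal -0.089 0.940 -0.330
outer loop
vertex -4.435 -2.56 -1.339
vertex -5.044 -2.446 -0.849
vertex -3.456 -1.874 0.352
endloop
endfacet
facet normal -0.542 -0.662 -0.518
outer loop
vertex -5.044 -2.446 -0.849
vertex -4.464 -3.106 -0.612
vertex -5.215 -2.829 -0.18
endloop
endfacet
facet normal -0.525 0.790 0.318
outer loop
vertex -5.044 -2.446 -0.849
vertex -5.215 -2.829 -0.18
vertex -3.456 -1.874 0.352
endloop
endfacet
facet normal -0.542 -0.662 -0.517
outer loop
vertex -5.215 -2.829 -0.18
vertex -4.464 -3.106 -0.612
vertex -4.821 -3.42 0.164
endloop
endfacet
facet normal -0.401 0.246 0.882
outer loop
vertex -5.215 -2.829 -0.18
vertex -4.821 -3.42 0.164
vertex -3.456 -1.874 0.352
endloop
endfacet
facet normal -0.541 -0.663 -0.517
outer loop
vertex -4.821 -3.42 0.164
vertex -4.464 -3.106 -0.612
vertex -4.157 -3.775 -0.076
endloop
endfacet
facet normal 0.189 -0.282 0.941
outer loop
vertex -4.821 -3.42 0.164
vertex -4.157 -3.775 -0.076
vertex -3.456 -1.874 0.352
endloop
endfacet
facet normal -0.542 -0.663 -0.517
outer loop
vertex -4.157 -3.775 -0.076
vertex -4.464 -3.106 -0.612
vertex -3.725 -3.626 -0.72
endloop
endfacet
facet normal 0.802 -0.396 0.446
outer loop
vertex -4.157 -3.775 -0.076
vertex -3.725 -3.626 -0.72
vertex -3.456 -1.874 0.352
endloop
endfacet
facet normal 0.037 0.903 -0.428
outer loop
vertex 1.111 0.648 -3.675
vertex 0.801 0.863 -3.248
vertex 1.369 0.857 -3.212
endloop
endfacet
facet normal 0.860 -0.419 -0.290
outer loop
vertex 1.111 0.648 -3.675
vertex 1.369 0.857 -3.212
vertex 0.719 -1.103 -2.312
endloop
endfacet
facet normal 0.037 0.902 -0.430
outer loop
vertex 1.369 0.857 -3.212
vertex 0.801 0.863 -3.248
vertex 1.059 1.073 -2.785
endloop
endfacet
facet normal 0.810 0.001 0.587
outer loop
vertex 1.369 0.857 -3.212
vertex 1.059 1.073 -2.785
vertex 0.719 -1.103 -2.312
endloop
endfacet
facet normal 0.037 0.902 -0.430
outer loop
vertex 1.059 1.073 -2.785
vertex 0.801 0.863 -3.248
vertex 0.49 1.079 -2.822
endloop
endfacet
facet normal -0.061 0.221 0.973
outer loop
vertex 1.059 1.073 -2.785
vertex 0.49 1.079 -2.822
vertex 0.719 -1.103 -2.312
endloop
endfacet
facet normal 0.039 0.902 -0.429
outer loop
vertex 0.49 1.079 -2.822
vertex 0.801 0.863 -3.248
vertex 0.232 0.87 -3.285
endloop
endfacet
facet normal -0.877 0.020 0.480
outer loop
vertex 0.49 1.079 -2.822
vertex 0.232 0.87 -3.285
vertex 0.719 -1.103 -2.312
endloop
endfacet
facet normal 0.039 0.902 -0.429
outer loop
vertex 0.232 0.87 -3.285
vertex 0.801 0.863 -3.248
vertex 0.543 0.654 -3.711
endloop
endfacet
facet normal -0.825 -0.400 -0.399
outer loop
vertex 0.232 0.87 -3.285
vertex 0.543 0.654 -3.711
vertex 0.719 -1.103 -2.312
endloop
endfacet
facet normal 0.037 0.903 -0.428
outer loop
vertex 0.543 0.654 -3.711
vertex 0.801 0.863 -3.248
vertex 1.111 0.648 -3.675
endloop
endfacet
facet normal 0.043 -0.620 -0.784
outer loop
vertex 0.543 0.654 -3.711
vertex 1.111 0.648 -3.675
vertex 0.719 -1.103 -2.312
endloop
endfacet
facet normal -0.553 -0.402 -0.730
outer loop
vertex -3.879 -1.019 1.429
vertex -4.079 0.564 0.709
vertex -2.195 -1.312 0.315
endloop
endfacet
facet normal 0.115 -0.904 0.411
outer loop
vertex -1.001 -0.444 1.891
vertex -3.879 -1.019 1.429
vertex -2.195 -1.312 0.315
endloop
endfacet
facet normal -0.553 -0.402 -0.730
outer loop
vertex -2.195 -1.312 0.315
vertex -4.079 0.564 0.709
vertex -2.395 0.27 -0.405
endloop
endfacet
facet normal 0.825 -0.144 -0.546
outer loop
vertex -2.395 0.27 -0.405
vertex -1.001 -0.444 1.891
vertex -2.195 -1.312 0.315
endloop
endfacet
facet normal -0.825 0.144 0.546
outer loop
vertex -3.879 -1.019 1.429
vertex -2.885 1.432 2.285
vertex -4.079 0.564 0.709
endloop
endfacet
facet normal 0.115 -0.904 0.412
outer loop
vertex -2.685 -0.15 3.005
vertex -3.879 -1.019 1.429
vertex -1.001 -0.444 1.891
endloop
endfacet
facet normal -0.825 0.144 0.546
outer loop
vertex -2.685 -0.15 3.005
vertex -2.885 1.432 2.285
vertex -3.879 -1.019 1.429
endloop
endfacet
facet normal -0.114 0.904 -0.411
outer loop
vertex -4.079 0.564 0.709
vertex -2.885 1.432 2.285
vertex -2.395 0.27 -0.405
endloop
endfacet
facet normal 0.825 -0.144 -0.546
outer loop
vertex -1.201 1.139 1.171
vertex -1.001 -0.444 1.891
vertex -2.395 0.27 -0.405
endloop
endfacet
facet normal -0.115 0.904 -0.411
outer loop
vertex -2.395 0.27 -0.405
vertex -2.885 1.432 2.285
vertex -1.201 1.139 1.171
endloop
endfacet
facet normal 0.553 0.402 0.730
outer loop
vertex -1.201 1.139 1.171
vertex -2.685 -0.15 3.005
vertex -1.001 -0.444 1.891
endloop
endfacet
facet normal 0.553 0.402 0.730
outer loop
vertex -2.885 1.432 2.285
vertex -2.685 -0.15 3.005
vertex -1.201 1.139 1.171
endloop
endfacet

endsolid


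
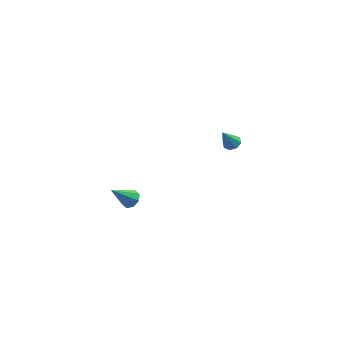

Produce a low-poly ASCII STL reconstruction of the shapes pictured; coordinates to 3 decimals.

solid 
facet normal 0.311 0.398 -0.863
outer loop
vertex 3.695 0.694 3.588
vertex 3.302 0.405 3.313
vertex 3.326 0.909 3.554
endloop
endfacet
facet normal 0.272 0.587 0.763
outer loop
vertex 3.695 0.694 3.588
vertex 3.326 0.909 3.554
vertex 2.858 -0.165 4.547
endloop
endfacet
facet normal 0.309 0.398 -0.864
outer loop
vertex 3.326 0.909 3.554
vertex 3.302 0.405 3.313
vertex 2.943 0.829 3.38
endloop
endfacet
facet normal -0.409 0.709 0.574
outer loop
vertex 3.326 0.909 3.554
vertex 2.943 0.829 3.38
vertex 2.858 -0.165 4.547
endloop
endfacet
facet normal 0.311 0.400 -0.862
outer loop
vertex 2.943 0.829 3.38
vertex 3.302 0.405 3.313
vertex 2.771 0.501 3.166
endloop
endfacet
facet normal -0.916 0.337 0.220
outer loop
vertex 2.943 0.829 3.38
vertex 2.771 0.501 3.166
vertex 2.858 -0.165 4.547
endloop
endfacet
facet normal 0.311 0.398 -0.863
outer loop
vertex 2.771 0.501 3.166
vertex 3.302 0.405 3.313
vertex 2.909 0.116 3.038
endloop
endfacet
facet normal -0.947 -0.310 -0.090
outer loop
vertex 2.771 0.501 3.166
vertex 2.909 0.116 3.038
vertex 2.858 -0.165 4.547
endloop
endfacet
facet normal 0.311 0.399 -0.863
outer loop
vertex 2.909 0.116 3.038
vertex 3.302 0.405 3.313
vertex 3.278 -0.1 3.071
endloop
endfacet
facet normal -0.486 -0.856 -0.176
outer loop
vertex 2.909 0.116 3.038
vertex 3.278 -0.1 3.071
vertex 2.858 -0.165 4.547
endloop
endfacet
facet normal 0.311 0.399 -0.863
outer loop
vertex 3.278 -0.1 3.071
vertex 3.302 0.405 3.313
vertex 3.661 -0.02 3.246
endloop
endfacet
facet normal 0.199 -0.980 0.013
outer loop
vertex 3.278 -0.1 3.071
vertex 3.661 -0.02 3.246
vertex 2.858 -0.165 4.547
endloop
endfacet
facet normal 0.310 0.398 -0.863
outer loop
vertex 3.661 -0.02 3.246
vertex 3.302 0.405 3.313
vertex 3.834 0.309 3.46
endloop
endfacet
facet normal 0.704 -0.609 0.367
outer loop
vertex 3.661 -0.02 3.246
vertex 3.834 0.309 3.46
vertex 2.858 -0.165 4.547
endloop
endfacet
facet normal 0.310 0.399 -0.863
outer loop
vertex 3.834 0.309 3.46
vertex 3.302 0.405 3.313
vertex 3.695 0.694 3.588
endloop
endfacet
facet normal 0.735 0.040 0.677
outer loop
vertex 3.834 0.309 3.46
vertex 3.695 0.694 3.588
vertex 2.858 -0.165 4.547
endloop
endfacet
facet normal 0.527 0.451 -0.720
outer loop
vertex -2.529 2.387 -4.402
vertex -3.09 2.709 -4.611
vertex -2.596 2.845 -4.164
endloop
endfacet
facet normal 0.628 -0.285 0.724
outer loop
vertex -2.529 2.387 -4.402
vertex -2.596 2.845 -4.164
vertex -4.07 1.871 -3.269
endloop
endfacet
facet normal 0.527 0.451 -0.720
outer loop
vertex -2.596 2.845 -4.164
vertex -3.09 2.709 -4.611
vertex -2.952 3.223 -4.188
endloop
endfacet
facet normal 0.309 0.347 0.886
outer loop
vertex -2.596 2.845 -4.164
vertex -2.952 3.223 -4.188
vertex -4.07 1.871 -3.269
endloop
endfacet
facet normal 0.528 0.451 -0.720
outer loop
vertex -2.952 3.223 -4.188
vertex -3.09 2.709 -4.611
vertex -3.389 3.3 -4.46
endloop
endfacet
facet normal -0.291 0.691 0.662
outer loop
vertex -2.952 3.223 -4.188
vertex -3.389 3.3 -4.46
vertex -4.07 1.871 -3.269
endloop
endfacet
facet normal 0.525 0.450 -0.722
outer loop
vertex -3.389 3.3 -4.46
vertex -3.09 2.709 -4.611
vertex -3.652 3.031 -4.819
endloop
endfacet
facet normal -0.816 0.546 0.189
outer loop
vertex -3.389 3.3 -4.46
vertex -3.652 3.031 -4.819
vertex -4.07 1.871 -3.269
endloop
endfacet
facet normal 0.526 0.452 -0.721
outer loop
vertex -3.652 3.031 -4.819
vertex -3.09 2.709 -4.611
vertex -3.585 2.573 -5.057
endloop
endfacet
facet normal -0.965 -0.004 -0.263
outer loop
vertex -3.652 3.031 -4.819
vertex -3.585 2.573 -5.057
vertex -4.07 1.871 -3.269
endloop
endfacet
facet normal 0.527 0.449 -0.722
outer loop
vertex -3.585 2.573 -5.057
vertex -3.09 2.709 -4.611
vertex -3.229 2.194 -5.033
endloop
endfacet
facet normal -0.646 -0.634 -0.424
outer loop
vertex -3.585 2.573 -5.057
vertex -3.229 2.194 -5.033
vertex -4.07 1.871 -3.269
endloop
endfacet
facet normal 0.526 0.450 -0.722
outer loop
vertex -3.229 2.194 -5.033
vertex -3.09 2.709 -4.611
vertex -2.791 2.117 -4.762
endloop
endfacet
facet normal -0.047 -0.978 -0.202
outer loop
vertex -3.229 2.194 -5.033
vertex -2.791 2.117 -4.762
vertex -4.07 1.871 -3.269
endloop
endfacet
facet normal 0.527 0.450 -0.721
outer loop
vertex -2.791 2.117 -4.762
vertex -3.09 2.709 -4.611
vertex -2.529 2.387 -4.402
endloop
endfacet
facet normal 0.481 -0.833 0.275
outer loop
vertex -2.791 2.117 -4.762
vertex -2.529 2.387 -4.402
vertex -4.07 1.871 -3.269
endloop
endfacet

endsolid


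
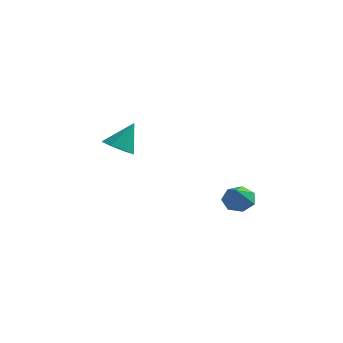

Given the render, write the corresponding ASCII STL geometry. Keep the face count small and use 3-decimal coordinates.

solid 
facet normal -0.188 0.658 -0.729
outer loop
vertex 3.941 -1.071 -4.183
vertex 3.246 -1.674 -4.548
vertex 3.148 -0.955 -3.874
endloop
endfacet
facet normal 0.384 0.361 0.850
outer loop
vertex 3.941 -1.071 -4.183
vertex 3.148 -0.955 -3.874
vertex 3.574 -2.826 -3.272
endloop
endfacet
facet normal -0.188 0.658 -0.729
outer loop
vertex 3.148 -0.955 -3.874
vertex 3.246 -1.674 -4.548
vertex 2.429 -1.381 -4.073
endloop
endfacet
facet normal -0.373 0.206 0.905
outer loop
vertex 3.148 -0.955 -3.874
vertex 2.429 -1.381 -4.073
vertex 3.574 -2.826 -3.272
endloop
endfacet
facet normal -0.188 0.659 -0.729
outer loop
vertex 2.429 -1.381 -4.073
vertex 3.246 -1.674 -4.548
vertex 2.325 -2.027 -4.63
endloop
endfacet
facet normal -0.784 -0.329 0.527
outer loop
vertex 2.429 -1.381 -4.073
vertex 2.325 -2.027 -4.63
vertex 3.574 -2.826 -3.272
endloop
endfacet
facet normal -0.187 0.658 -0.729
outer loop
vertex 2.325 -2.027 -4.63
vertex 3.246 -1.674 -4.548
vertex 2.915 -2.407 -5.125
endloop
endfacet
facet normal -0.540 -0.841 0.002
outer loop
vertex 2.325 -2.027 -4.63
vertex 2.915 -2.407 -5.125
vertex 3.574 -2.826 -3.272
endloop
endfacet
facet normal -0.187 0.658 -0.729
outer loop
vertex 2.915 -2.407 -5.125
vertex 3.246 -1.674 -4.548
vertex 3.754 -2.236 -5.186
endloop
endfacet
facet normal 0.173 -0.946 -0.275
outer loop
vertex 2.915 -2.407 -5.125
vertex 3.754 -2.236 -5.186
vertex 3.574 -2.826 -3.272
endloop
endfacet
facet normal -0.187 0.658 -0.729
outer loop
vertex 3.754 -2.236 -5.186
vertex 3.246 -1.674 -4.548
vertex 4.211 -1.641 -4.766
endloop
endfacet
facet normal 0.821 -0.563 -0.096
outer loop
vertex 3.754 -2.236 -5.186
vertex 4.211 -1.641 -4.766
vertex 3.574 -2.826 -3.272
endloop
endfacet
facet normal -0.187 0.658 -0.730
outer loop
vertex 4.211 -1.641 -4.766
vertex 3.246 -1.674 -4.548
vertex 3.941 -1.071 -4.183
endloop
endfacet
facet normal 0.914 0.019 0.405
outer loop
vertex 4.211 -1.641 -4.766
vertex 3.941 -1.071 -4.183
vertex 3.574 -2.826 -3.272
endloop
endfacet
facet normal -0.274 -0.474 -0.837
outer loop
vertex -3.555 -1.327 -2.413
vertex -4.259 -1.943 -1.834
vertex -4.32 -0.979 -2.36
endloop
endfacet
facet normal 0.405 0.907 -0.113
outer loop
vertex -3.555 -1.327 -2.413
vertex -4.32 -0.979 -2.36
vertex -3.701 -0.977 -0.126
endloop
endfacet
facet normal -0.274 -0.474 -0.837
outer loop
vertex -4.32 -0.979 -2.36
vertex -4.259 -1.943 -1.834
vertex -5.049 -1.195 -1.999
endloop
endfacet
facet normal -0.252 0.965 0.069
outer loop
vertex -4.32 -0.979 -2.36
vertex -5.049 -1.195 -1.999
vertex -3.701 -0.977 -0.126
endloop
endfacet
facet normal -0.274 -0.474 -0.837
outer loop
vertex -5.049 -1.195 -1.999
vertex -4.259 -1.943 -1.834
vertex -5.315 -1.85 -1.541
endloop
endfacet
facet normal -0.691 0.581 0.430
outer loop
vertex -5.049 -1.195 -1.999
vertex -5.315 -1.85 -1.541
vertex -3.701 -0.977 -0.126
endloop
endfacet
facet normal -0.274 -0.474 -0.837
outer loop
vertex -5.315 -1.85 -1.541
vertex -4.259 -1.943 -1.834
vertex -4.963 -2.559 -1.255
endloop
endfacet
facet normal -0.653 -0.019 0.757
outer loop
vertex -5.315 -1.85 -1.541
vertex -4.963 -2.559 -1.255
vertex -3.701 -0.977 -0.126
endloop
endfacet
facet normal -0.274 -0.474 -0.837
outer loop
vertex -4.963 -2.559 -1.255
vertex -4.259 -1.943 -1.834
vertex -4.198 -2.907 -1.308
endloop
endfacet
facet normal -0.161 -0.485 0.860
outer loop
vertex -4.963 -2.559 -1.255
vertex -4.198 -2.907 -1.308
vertex -3.701 -0.977 -0.126
endloop
endfacet
facet normal -0.274 -0.474 -0.837
outer loop
vertex -4.198 -2.907 -1.308
vertex -4.259 -1.943 -1.834
vertex -3.469 -2.691 -1.669
endloop
endfacet
facet normal 0.496 -0.543 0.678
outer loop
vertex -4.198 -2.907 -1.308
vertex -3.469 -2.691 -1.669
vertex -3.701 -0.977 -0.126
endloop
endfacet
facet normal -0.274 -0.474 -0.837
outer loop
vertex -3.469 -2.691 -1.669
vertex -4.259 -1.943 -1.834
vertex -3.203 -2.036 -2.127
endloop
endfacet
facet normal 0.935 -0.158 0.317
outer loop
vertex -3.469 -2.691 -1.669
vertex -3.203 -2.036 -2.127
vertex -3.701 -0.977 -0.126
endloop
endfacet
facet normal -0.274 -0.474 -0.837
outer loop
vertex -3.203 -2.036 -2.127
vertex -4.259 -1.943 -1.834
vertex -3.555 -1.327 -2.413
endloop
endfacet
facet normal 0.897 0.441 -0.010
outer loop
vertex -3.203 -2.036 -2.127
vertex -3.555 -1.327 -2.413
vertex -3.701 -0.977 -0.126
endloop
endfacet

endsolid


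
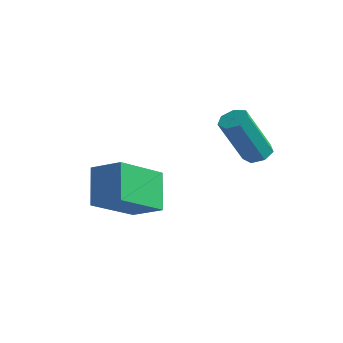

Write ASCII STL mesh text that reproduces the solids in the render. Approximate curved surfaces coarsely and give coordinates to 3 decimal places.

solid 
facet normal -0.886 -0.184 -0.426
outer loop
vertex -1.704 -4.479 -1.237
vertex -2.371 -3.746 -0.165
vertex -1.547 -2.806 -2.285
endloop
endfacet
facet normal 0.458 -0.502 -0.734
outer loop
vertex -0.529 -2.594 -1.795
vertex -1.704 -4.479 -1.237
vertex -1.547 -2.806 -2.285
endloop
endfacet
facet normal -0.886 -0.184 -0.426
outer loop
vertex -1.547 -2.806 -2.285
vertex -2.371 -3.746 -0.165
vertex -2.215 -2.073 -1.213
endloop
endfacet
facet normal 0.079 0.845 -0.529
outer loop
vertex -2.215 -2.073 -1.213
vertex -0.529 -2.594 -1.795
vertex -1.547 -2.806 -2.285
endloop
endfacet
facet normal -0.079 -0.845 0.529
outer loop
vertex -1.704 -4.479 -1.237
vertex -1.353 -3.534 0.325
vertex -2.371 -3.746 -0.165
endloop
endfacet
facet normal 0.457 -0.502 -0.734
outer loop
vertex -0.685 -4.267 -0.747
vertex -1.704 -4.479 -1.237
vertex -0.529 -2.594 -1.795
endloop
endfacet
facet normal -0.079 -0.845 0.529
outer loop
vertex -0.685 -4.267 -0.747
vertex -1.353 -3.534 0.325
vertex -1.704 -4.479 -1.237
endloop
endfacet
facet normal -0.458 0.502 0.734
outer loop
vertex -2.371 -3.746 -0.165
vertex -1.353 -3.534 0.325
vertex -2.215 -2.073 -1.213
endloop
endfacet
facet normal 0.079 0.845 -0.529
outer loop
vertex -1.196 -1.861 -0.723
vertex -0.529 -2.594 -1.795
vertex -2.215 -2.073 -1.213
endloop
endfacet
facet normal -0.457 0.503 0.734
outer loop
vertex -2.215 -2.073 -1.213
vertex -1.353 -3.534 0.325
vertex -1.196 -1.861 -0.723
endloop
endfacet
facet normal 0.886 0.184 0.426
outer loop
vertex -1.196 -1.861 -0.723
vertex -0.685 -4.267 -0.747
vertex -0.529 -2.594 -1.795
endloop
endfacet
facet normal 0.886 0.184 0.426
outer loop
vertex -1.353 -3.534 0.325
vertex -0.685 -4.267 -0.747
vertex -1.196 -1.861 -0.723
endloop
endfacet
facet normal 0.163 0.442 -0.882
outer loop
vertex 2.259 -0.888 0.95
vertex 1.808 -1.035 0.793
vertex 1.934 -0.612 1.028
endloop
endfacet
facet normal 0.641 0.632 0.435
outer loop
vertex 2.259 -0.888 0.95
vertex 1.934 -0.612 1.028
vertex 1.963 -1.697 2.564
endloop
endfacet
facet normal 0.639 0.634 0.436
outer loop
vertex 1.963 -1.697 2.564
vertex 1.934 -0.612 1.028
vertex 1.637 -1.422 2.642
endloop
endfacet
facet normal -0.162 -0.442 0.882
outer loop
vertex 1.963 -1.697 2.564
vertex 1.637 -1.422 2.642
vertex 1.512 -1.845 2.407
endloop
endfacet
facet normal 0.162 0.442 -0.882
outer loop
vertex 1.934 -0.612 1.028
vertex 1.808 -1.035 0.793
vertex 1.513 -0.655 0.929
endloop
endfacet
facet normal -0.188 0.891 0.413
outer loop
vertex 1.934 -0.612 1.028
vertex 1.513 -0.655 0.929
vertex 1.637 -1.422 2.642
endloop
endfacet
facet normal -0.188 0.891 0.413
outer loop
vertex 1.637 -1.422 2.642
vertex 1.513 -0.655 0.929
vertex 1.217 -1.465 2.544
endloop
endfacet
facet normal -0.161 -0.443 0.882
outer loop
vertex 1.637 -1.422 2.642
vertex 1.217 -1.465 2.544
vertex 1.512 -1.845 2.407
endloop
endfacet
facet normal 0.161 0.441 -0.883
outer loop
vertex 1.513 -0.655 0.929
vertex 1.808 -1.035 0.793
vertex 1.315 -0.985 0.728
endloop
endfacet
facet normal -0.875 0.477 0.079
outer loop
vertex 1.513 -0.655 0.929
vertex 1.315 -0.985 0.728
vertex 1.217 -1.465 2.544
endloop
endfacet
facet normal -0.875 0.478 0.079
outer loop
vertex 1.217 -1.465 2.544
vertex 1.315 -0.985 0.728
vertex 1.019 -1.794 2.342
endloop
endfacet
facet normal -0.162 -0.444 0.881
outer loop
vertex 1.217 -1.465 2.544
vertex 1.019 -1.794 2.342
vertex 1.512 -1.845 2.407
endloop
endfacet
facet normal 0.161 0.444 -0.882
outer loop
vertex 1.315 -0.985 0.728
vertex 1.808 -1.035 0.793
vertex 1.488 -1.352 0.575
endloop
endfacet
facet normal -0.903 -0.295 -0.313
outer loop
vertex 1.315 -0.985 0.728
vertex 1.488 -1.352 0.575
vertex 1.019 -1.794 2.342
endloop
endfacet
facet normal -0.902 -0.296 -0.313
outer loop
vertex 1.019 -1.794 2.342
vertex 1.488 -1.352 0.575
vertex 1.192 -2.161 2.19
endloop
endfacet
facet normal -0.162 -0.442 0.882
outer loop
vertex 1.019 -1.794 2.342
vertex 1.192 -2.161 2.19
vertex 1.512 -1.845 2.407
endloop
endfacet
facet normal 0.163 0.442 -0.882
outer loop
vertex 1.488 -1.352 0.575
vertex 1.808 -1.035 0.793
vertex 1.902 -1.481 0.587
endloop
endfacet
facet normal -0.250 -0.847 -0.470
outer loop
vertex 1.488 -1.352 0.575
vertex 1.902 -1.481 0.587
vertex 1.192 -2.161 2.19
endloop
endfacet
facet normal -0.251 -0.846 -0.470
outer loop
vertex 1.192 -2.161 2.19
vertex 1.902 -1.481 0.587
vertex 1.606 -2.29 2.201
endloop
endfacet
facet normal -0.161 -0.442 0.882
outer loop
vertex 1.192 -2.161 2.19
vertex 1.606 -2.29 2.201
vertex 1.512 -1.845 2.407
endloop
endfacet
facet normal 0.160 0.442 -0.883
outer loop
vertex 1.902 -1.481 0.587
vertex 1.808 -1.035 0.793
vertex 2.246 -1.274 0.753
endloop
endfacet
facet normal 0.589 -0.760 -0.273
outer loop
vertex 1.902 -1.481 0.587
vertex 2.246 -1.274 0.753
vertex 1.606 -2.29 2.201
endloop
endfacet
facet normal 0.589 -0.760 -0.273
outer loop
vertex 1.606 -2.29 2.201
vertex 2.246 -1.274 0.753
vertex 1.949 -2.084 2.368
endloop
endfacet
facet normal -0.163 -0.443 0.882
outer loop
vertex 1.606 -2.29 2.201
vertex 1.949 -2.084 2.368
vertex 1.512 -1.845 2.407
endloop
endfacet
facet normal 0.162 0.444 -0.881
outer loop
vertex 2.246 -1.274 0.753
vertex 1.808 -1.035 0.793
vertex 2.259 -0.888 0.95
endloop
endfacet
facet normal 0.986 -0.100 0.131
outer loop
vertex 2.246 -1.274 0.753
vertex 2.259 -0.888 0.95
vertex 1.949 -2.084 2.368
endloop
endfacet
facet normal 0.986 -0.102 0.130
outer loop
vertex 1.949 -2.084 2.368
vertex 2.259 -0.888 0.95
vertex 1.963 -1.697 2.564
endloop
endfacet
facet normal -0.162 -0.441 0.883
outer loop
vertex 1.949 -2.084 2.368
vertex 1.963 -1.697 2.564
vertex 1.512 -1.845 2.407
endloop
endfacet

endsolid
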